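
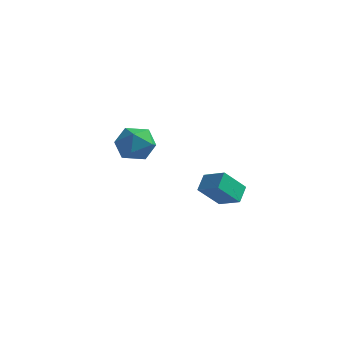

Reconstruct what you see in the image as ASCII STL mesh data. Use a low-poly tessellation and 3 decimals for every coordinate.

solid 
facet normal -0.941 0.069 -0.332
outer loop
vertex 2.939 2.12 -2.003
vertex 3.442 3.255 -3.193
vertex 3.127 1.297 -2.708
endloop
endfacet
facet normal -0.293 -0.660 0.692
outer loop
vertex 4.378 1.205 -2.267
vertex 2.939 2.12 -2.003
vertex 3.127 1.297 -2.708
endloop
endfacet
facet normal -0.941 0.069 -0.332
outer loop
vertex 3.127 1.297 -2.708
vertex 3.442 3.255 -3.193
vertex 3.63 2.432 -3.898
endloop
endfacet
facet normal 0.171 -0.748 -0.641
outer loop
vertex 3.63 2.432 -3.898
vertex 4.378 1.205 -2.267
vertex 3.127 1.297 -2.708
endloop
endfacet
facet normal -0.171 0.748 0.641
outer loop
vertex 2.939 2.12 -2.003
vertex 4.693 3.163 -2.752
vertex 3.442 3.255 -3.193
endloop
endfacet
facet normal -0.293 -0.660 0.692
outer loop
vertex 4.19 2.028 -1.562
vertex 2.939 2.12 -2.003
vertex 4.378 1.205 -2.267
endloop
endfacet
facet normal -0.171 0.748 0.641
outer loop
vertex 4.19 2.028 -1.562
vertex 4.693 3.163 -2.752
vertex 2.939 2.12 -2.003
endloop
endfacet
facet normal 0.293 0.660 -0.692
outer loop
vertex 3.442 3.255 -3.193
vertex 4.693 3.163 -2.752
vertex 3.63 2.432 -3.898
endloop
endfacet
facet normal 0.171 -0.748 -0.641
outer loop
vertex 4.881 2.34 -3.457
vertex 4.378 1.205 -2.267
vertex 3.63 2.432 -3.898
endloop
endfacet
facet normal 0.293 0.660 -0.692
outer loop
vertex 3.63 2.432 -3.898
vertex 4.693 3.163 -2.752
vertex 4.881 2.34 -3.457
endloop
endfacet
facet normal 0.941 -0.069 0.332
outer loop
vertex 4.881 2.34 -3.457
vertex 4.19 2.028 -1.562
vertex 4.378 1.205 -2.267
endloop
endfacet
facet normal 0.941 -0.069 0.332
outer loop
vertex 4.693 3.163 -2.752
vertex 4.19 2.028 -1.562
vertex 4.881 2.34 -3.457
endloop
endfacet
facet normal -0.834 0.413 0.365
outer loop
vertex -3.404 3.705 -1.523
vertex -2.932 3.674 -0.41
vertex -2.76 4.643 -1.113
endloop
endfacet
facet normal -0.718 0.626 -0.305
outer loop
vertex -3.404 3.705 -1.523
vertex -2.76 4.643 -1.113
vertex -2.612 4.259 -2.25
endloop
endfacet
facet normal -0.693 0.047 -0.719
outer loop
vertex -3.404 3.705 -1.523
vertex -2.612 4.259 -2.25
vertex -2.693 3.053 -2.25
endloop
endfacet
facet normal -0.794 -0.526 -0.305
outer loop
vertex -3.404 3.705 -1.523
vertex -2.693 3.053 -2.25
vertex -2.89 2.691 -1.113
endloop
endfacet
facet normal -0.881 -0.299 0.365
outer loop
vertex -3.404 3.705 -1.523
vertex -2.89 2.691 -1.113
vertex -2.932 3.674 -0.41
endloop
endfacet
facet normal -0.077 0.941 -0.328
outer loop
vertex -2.612 4.259 -2.25
vertex -2.76 4.643 -1.113
vertex -1.65 4.569 -1.587
endloop
endfacet
facet normal -0.265 0.597 0.757
outer loop
vertex -2.76 4.643 -1.113
vertex -2.932 3.674 -0.41
vertex -1.847 4.207 -0.45
endloop
endfacet
facet normal -0.343 -0.556 0.757
outer loop
vertex -2.932 3.674 -0.41
vertex -2.89 2.691 -1.113
vertex -1.928 3.001 -0.45
endloop
endfacet
facet normal -0.202 -0.923 -0.329
outer loop
vertex -2.89 2.691 -1.113
vertex -2.693 3.053 -2.25
vertex -1.78 2.617 -1.587
endloop
endfacet
facet normal -0.038 0.003 -0.999
outer loop
vertex -2.693 3.053 -2.25
vertex -2.612 4.259 -2.25
vertex -1.608 3.586 -2.29
endloop
endfacet
facet normal 0.794 0.526 0.305
outer loop
vertex -1.136 3.555 -1.177
vertex -1.65 4.569 -1.587
vertex -1.847 4.207 -0.45
endloop
endfacet
facet normal 0.693 -0.047 0.719
outer loop
vertex -1.136 3.555 -1.177
vertex -1.847 4.207 -0.45
vertex -1.928 3.001 -0.45
endloop
endfacet
facet normal 0.718 -0.626 0.305
outer loop
vertex -1.136 3.555 -1.177
vertex -1.928 3.001 -0.45
vertex -1.78 2.617 -1.587
endloop
endfacet
facet normal 0.834 -0.413 -0.365
outer loop
vertex -1.136 3.555 -1.177
vertex -1.78 2.617 -1.587
vertex -1.608 3.586 -2.29
endloop
endfacet
facet normal 0.881 0.299 -0.365
outer loop
vertex -1.136 3.555 -1.177
vertex -1.608 3.586 -2.29
vertex -1.65 4.569 -1.587
endloop
endfacet
facet normal 0.202 0.923 0.329
outer loop
vertex -1.847 4.207 -0.45
vertex -1.65 4.569 -1.587
vertex -2.76 4.643 -1.113
endloop
endfacet
facet normal 0.038 -0.003 0.999
outer loop
vertex -1.928 3.001 -0.45
vertex -1.847 4.207 -0.45
vertex -2.932 3.674 -0.41
endloop
endfacet
facet normal 0.077 -0.941 0.328
outer loop
vertex -1.78 2.617 -1.587
vertex -1.928 3.001 -0.45
vertex -2.89 2.691 -1.113
endloop
endfacet
facet normal 0.265 -0.597 -0.757
outer loop
vertex -1.608 3.586 -2.29
vertex -1.78 2.617 -1.587
vertex -2.693 3.053 -2.25
endloop
endfacet
facet normal 0.343 0.556 -0.757
outer loop
vertex -1.65 4.569 -1.587
vertex -1.608 3.586 -2.29
vertex -2.612 4.259 -2.25
endloop
endfacet

endsolid


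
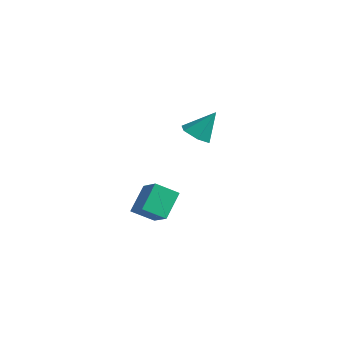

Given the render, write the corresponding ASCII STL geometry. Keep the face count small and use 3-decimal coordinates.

solid 
facet normal -0.443 -0.730 0.520
outer loop
vertex 2.74 -2.72 -2.54
vertex 1.495 -2.442 -3.209
vertex 3.141 -3.821 -3.744
endloop
endfacet
facet normal 0.864 -0.193 0.464
outer loop
vertex 3.725 -2.858 -4.431
vertex 2.74 -2.72 -2.54
vertex 3.141 -3.821 -3.744
endloop
endfacet
facet normal -0.442 -0.730 0.521
outer loop
vertex 3.141 -3.821 -3.744
vertex 1.495 -2.442 -3.209
vertex 1.896 -3.544 -4.412
endloop
endfacet
facet normal 0.238 -0.656 -0.716
outer loop
vertex 1.896 -3.544 -4.412
vertex 3.725 -2.858 -4.431
vertex 3.141 -3.821 -3.744
endloop
endfacet
facet normal -0.239 0.656 0.716
outer loop
vertex 2.74 -2.72 -2.54
vertex 2.079 -1.479 -3.896
vertex 1.495 -2.442 -3.209
endloop
endfacet
facet normal 0.865 -0.192 0.464
outer loop
vertex 3.324 -1.756 -3.228
vertex 2.74 -2.72 -2.54
vertex 3.725 -2.858 -4.431
endloop
endfacet
facet normal -0.238 0.656 0.716
outer loop
vertex 3.324 -1.756 -3.228
vertex 2.079 -1.479 -3.896
vertex 2.74 -2.72 -2.54
endloop
endfacet
facet normal -0.864 0.193 -0.465
outer loop
vertex 1.495 -2.442 -3.209
vertex 2.079 -1.479 -3.896
vertex 1.896 -3.544 -4.412
endloop
endfacet
facet normal 0.239 -0.656 -0.716
outer loop
vertex 2.48 -2.58 -5.1
vertex 3.725 -2.858 -4.431
vertex 1.896 -3.544 -4.412
endloop
endfacet
facet normal -0.865 0.193 -0.464
outer loop
vertex 1.896 -3.544 -4.412
vertex 2.079 -1.479 -3.896
vertex 2.48 -2.58 -5.1
endloop
endfacet
facet normal 0.443 0.730 -0.521
outer loop
vertex 2.48 -2.58 -5.1
vertex 3.324 -1.756 -3.228
vertex 3.725 -2.858 -4.431
endloop
endfacet
facet normal 0.442 0.730 -0.521
outer loop
vertex 2.079 -1.479 -3.896
vertex 3.324 -1.756 -3.228
vertex 2.48 -2.58 -5.1
endloop
endfacet
facet normal -0.288 -0.498 -0.818
outer loop
vertex -0.956 2.886 -2.299
vertex -1.721 3.379 -2.33
vertex -0.976 3.666 -2.767
endloop
endfacet
facet normal 0.993 0.079 0.090
outer loop
vertex -0.956 2.886 -2.299
vertex -0.976 3.666 -2.767
vertex -1.199 4.281 -0.85
endloop
endfacet
facet normal -0.288 -0.499 -0.818
outer loop
vertex -0.976 3.666 -2.767
vertex -1.721 3.379 -2.33
vertex -1.741 4.158 -2.798
endloop
endfacet
facet normal 0.536 0.820 -0.201
outer loop
vertex -0.976 3.666 -2.767
vertex -1.741 4.158 -2.798
vertex -1.199 4.281 -0.85
endloop
endfacet
facet normal -0.288 -0.499 -0.818
outer loop
vertex -1.741 4.158 -2.798
vertex -1.721 3.379 -2.33
vertex -2.485 3.871 -2.361
endloop
endfacet
facet normal -0.341 0.939 0.036
outer loop
vertex -1.741 4.158 -2.798
vertex -2.485 3.871 -2.361
vertex -1.199 4.281 -0.85
endloop
endfacet
facet normal -0.288 -0.499 -0.817
outer loop
vertex -2.485 3.871 -2.361
vertex -1.721 3.379 -2.33
vertex -2.465 3.091 -1.892
endloop
endfacet
facet normal -0.763 0.319 0.563
outer loop
vertex -2.485 3.871 -2.361
vertex -2.465 3.091 -1.892
vertex -1.199 4.281 -0.85
endloop
endfacet
facet normal -0.288 -0.499 -0.817
outer loop
vertex -2.465 3.091 -1.892
vertex -1.721 3.379 -2.33
vertex -1.7 2.599 -1.861
endloop
endfacet
facet normal -0.306 -0.422 0.853
outer loop
vertex -2.465 3.091 -1.892
vertex -1.7 2.599 -1.861
vertex -1.199 4.281 -0.85
endloop
endfacet
facet normal -0.289 -0.499 -0.817
outer loop
vertex -1.7 2.599 -1.861
vertex -1.721 3.379 -2.33
vertex -0.956 2.886 -2.299
endloop
endfacet
facet normal 0.572 -0.541 0.617
outer loop
vertex -1.7 2.599 -1.861
vertex -0.956 2.886 -2.299
vertex -1.199 4.281 -0.85
endloop
endfacet

endsolid


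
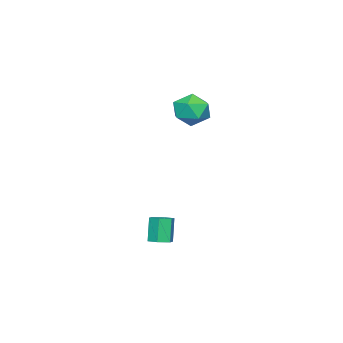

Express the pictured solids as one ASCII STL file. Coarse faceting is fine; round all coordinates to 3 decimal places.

solid 
facet normal 0.303 0.134 -0.944
outer loop
vertex 3.554 2.118 -4.109
vertex 3.054 1.945 -4.294
vertex 3.141 2.488 -4.189
endloop
endfacet
facet normal 0.604 0.739 0.299
outer loop
vertex 3.554 2.118 -4.109
vertex 3.141 2.488 -4.189
vertex 3.165 1.948 -2.901
endloop
endfacet
facet normal 0.604 0.739 0.299
outer loop
vertex 3.165 1.948 -2.901
vertex 3.141 2.488 -4.189
vertex 2.752 2.318 -2.982
endloop
endfacet
facet normal -0.304 -0.133 0.943
outer loop
vertex 3.165 1.948 -2.901
vertex 2.752 2.318 -2.982
vertex 2.666 1.775 -3.086
endloop
endfacet
facet normal 0.303 0.134 -0.943
outer loop
vertex 3.141 2.488 -4.189
vertex 3.054 1.945 -4.294
vertex 2.642 2.315 -4.374
endloop
endfacet
facet normal -0.336 0.942 0.024
outer loop
vertex 3.141 2.488 -4.189
vertex 2.642 2.315 -4.374
vertex 2.752 2.318 -2.982
endloop
endfacet
facet normal -0.336 0.942 0.024
outer loop
vertex 2.752 2.318 -2.982
vertex 2.642 2.315 -4.374
vertex 2.253 2.145 -3.167
endloop
endfacet
facet normal -0.304 -0.133 0.943
outer loop
vertex 2.752 2.318 -2.982
vertex 2.253 2.145 -3.167
vertex 2.666 1.775 -3.086
endloop
endfacet
facet normal 0.303 0.134 -0.943
outer loop
vertex 2.642 2.315 -4.374
vertex 3.054 1.945 -4.294
vertex 2.555 1.772 -4.479
endloop
endfacet
facet normal -0.940 0.204 -0.274
outer loop
vertex 2.642 2.315 -4.374
vertex 2.555 1.772 -4.479
vertex 2.253 2.145 -3.167
endloop
endfacet
facet normal -0.940 0.203 -0.274
outer loop
vertex 2.253 2.145 -3.167
vertex 2.555 1.772 -4.479
vertex 2.166 1.602 -3.271
endloop
endfacet
facet normal -0.303 -0.132 0.944
outer loop
vertex 2.253 2.145 -3.167
vertex 2.166 1.602 -3.271
vertex 2.666 1.775 -3.086
endloop
endfacet
facet normal 0.304 0.133 -0.943
outer loop
vertex 2.555 1.772 -4.479
vertex 3.054 1.945 -4.294
vertex 2.968 1.402 -4.398
endloop
endfacet
facet normal -0.604 -0.739 -0.298
outer loop
vertex 2.555 1.772 -4.479
vertex 2.968 1.402 -4.398
vertex 2.166 1.602 -3.271
endloop
endfacet
facet normal -0.604 -0.739 -0.299
outer loop
vertex 2.166 1.602 -3.271
vertex 2.968 1.402 -4.398
vertex 2.579 1.232 -3.191
endloop
endfacet
facet normal -0.303 -0.134 0.944
outer loop
vertex 2.166 1.602 -3.271
vertex 2.579 1.232 -3.191
vertex 2.666 1.775 -3.086
endloop
endfacet
facet normal 0.304 0.133 -0.943
outer loop
vertex 2.968 1.402 -4.398
vertex 3.054 1.945 -4.294
vertex 3.467 1.575 -4.213
endloop
endfacet
facet normal 0.336 -0.942 -0.024
outer loop
vertex 2.968 1.402 -4.398
vertex 3.467 1.575 -4.213
vertex 2.579 1.232 -3.191
endloop
endfacet
facet normal 0.336 -0.942 -0.024
outer loop
vertex 2.579 1.232 -3.191
vertex 3.467 1.575 -4.213
vertex 3.078 1.405 -3.006
endloop
endfacet
facet normal -0.303 -0.134 0.943
outer loop
vertex 2.579 1.232 -3.191
vertex 3.078 1.405 -3.006
vertex 2.666 1.775 -3.086
endloop
endfacet
facet normal 0.303 0.132 -0.944
outer loop
vertex 3.467 1.575 -4.213
vertex 3.054 1.945 -4.294
vertex 3.554 2.118 -4.109
endloop
endfacet
facet normal 0.940 -0.203 0.274
outer loop
vertex 3.467 1.575 -4.213
vertex 3.554 2.118 -4.109
vertex 3.078 1.405 -3.006
endloop
endfacet
facet normal 0.940 -0.204 0.274
outer loop
vertex 3.078 1.405 -3.006
vertex 3.554 2.118 -4.109
vertex 3.165 1.948 -2.901
endloop
endfacet
facet normal -0.303 -0.134 0.943
outer loop
vertex 3.078 1.405 -3.006
vertex 3.165 1.948 -2.901
vertex 2.666 1.775 -3.086
endloop
endfacet
facet normal -0.514 0.426 0.744
outer loop
vertex -1.488 1.553 2.348
vertex -2.261 0.992 2.136
vertex -1.591 0.68 2.777
endloop
endfacet
facet normal 0.184 0.416 0.891
outer loop
vertex -1.488 1.553 2.348
vertex -1.591 0.68 2.777
vertex -0.712 0.969 2.46
endloop
endfacet
facet normal 0.524 0.767 0.370
outer loop
vertex -1.488 1.553 2.348
vertex -0.712 0.969 2.46
vertex -0.838 1.459 1.623
endloop
endfacet
facet normal 0.035 0.995 -0.098
outer loop
vertex -1.488 1.553 2.348
vertex -0.838 1.459 1.623
vertex -1.795 1.473 1.423
endloop
endfacet
facet normal -0.606 0.784 0.133
outer loop
vertex -1.488 1.553 2.348
vertex -1.795 1.473 1.423
vertex -2.261 0.992 2.136
endloop
endfacet
facet normal 0.403 -0.264 0.876
outer loop
vertex -0.712 0.969 2.46
vertex -1.591 0.68 2.777
vertex -1.005 0.047 2.317
endloop
endfacet
facet normal -0.727 -0.247 0.640
outer loop
vertex -1.591 0.68 2.777
vertex -2.261 0.992 2.136
vertex -1.962 0.061 2.117
endloop
endfacet
facet normal -0.876 0.333 -0.348
outer loop
vertex -2.261 0.992 2.136
vertex -1.795 1.473 1.423
vertex -2.088 0.551 1.28
endloop
endfacet
facet normal 0.161 0.673 -0.722
outer loop
vertex -1.795 1.473 1.423
vertex -0.838 1.459 1.623
vertex -1.209 0.84 0.963
endloop
endfacet
facet normal 0.952 0.305 0.035
outer loop
vertex -0.838 1.459 1.623
vertex -0.712 0.969 2.46
vertex -0.539 0.528 1.604
endloop
endfacet
facet normal -0.035 -0.995 0.098
outer loop
vertex -1.312 -0.033 1.392
vertex -1.005 0.047 2.317
vertex -1.962 0.061 2.117
endloop
endfacet
facet normal -0.524 -0.767 -0.370
outer loop
vertex -1.312 -0.033 1.392
vertex -1.962 0.061 2.117
vertex -2.088 0.551 1.28
endloop
endfacet
facet normal -0.184 -0.416 -0.891
outer loop
vertex -1.312 -0.033 1.392
vertex -2.088 0.551 1.28
vertex -1.209 0.84 0.963
endloop
endfacet
facet normal 0.514 -0.426 -0.744
outer loop
vertex -1.312 -0.033 1.392
vertex -1.209 0.84 0.963
vertex -0.539 0.528 1.604
endloop
endfacet
facet normal 0.606 -0.784 -0.133
outer loop
vertex -1.312 -0.033 1.392
vertex -0.539 0.528 1.604
vertex -1.005 0.047 2.317
endloop
endfacet
facet normal -0.161 -0.673 0.722
outer loop
vertex -1.962 0.061 2.117
vertex -1.005 0.047 2.317
vertex -1.591 0.68 2.777
endloop
endfacet
facet normal -0.952 -0.305 -0.035
outer loop
vertex -2.088 0.551 1.28
vertex -1.962 0.061 2.117
vertex -2.261 0.992 2.136
endloop
endfacet
facet normal -0.403 0.264 -0.876
outer loop
vertex -1.209 0.84 0.963
vertex -2.088 0.551 1.28
vertex -1.795 1.473 1.423
endloop
endfacet
facet normal 0.727 0.247 -0.640
outer loop
vertex -0.539 0.528 1.604
vertex -1.209 0.84 0.963
vertex -0.838 1.459 1.623
endloop
endfacet
facet normal 0.876 -0.333 0.348
outer loop
vertex -1.005 0.047 2.317
vertex -0.539 0.528 1.604
vertex -0.712 0.969 2.46
endloop
endfacet

endsolid


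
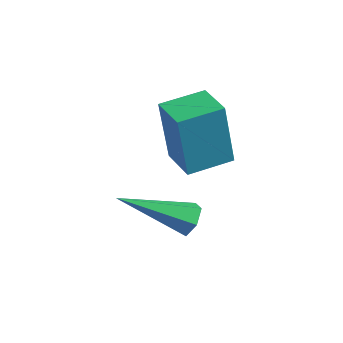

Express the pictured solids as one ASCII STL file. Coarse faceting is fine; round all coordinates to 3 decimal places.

solid 
facet normal -0.990 0.055 0.127
outer loop
vertex 1.35 -1.478 -0.532
vertex 1.454 -0.186 -0.279
vertex 1.107 -1.051 -2.615
endloop
endfacet
facet normal -0.079 -0.978 -0.191
outer loop
vertex 2.246 -1.114 -2.761
vertex 1.35 -1.478 -0.532
vertex 1.107 -1.051 -2.615
endloop
endfacet
facet normal -0.990 0.055 0.127
outer loop
vertex 1.107 -1.051 -2.615
vertex 1.454 -0.186 -0.279
vertex 1.211 0.24 -2.362
endloop
endfacet
facet normal -0.114 0.200 -0.973
outer loop
vertex 1.211 0.24 -2.362
vertex 2.246 -1.114 -2.761
vertex 1.107 -1.051 -2.615
endloop
endfacet
facet normal 0.114 -0.200 0.973
outer loop
vertex 1.35 -1.478 -0.532
vertex 2.593 -0.249 -0.425
vertex 1.454 -0.186 -0.279
endloop
endfacet
facet normal -0.078 -0.978 -0.191
outer loop
vertex 2.489 -1.54 -0.678
vertex 1.35 -1.478 -0.532
vertex 2.246 -1.114 -2.761
endloop
endfacet
facet normal 0.114 -0.200 0.973
outer loop
vertex 2.489 -1.54 -0.678
vertex 2.593 -0.249 -0.425
vertex 1.35 -1.478 -0.532
endloop
endfacet
facet normal 0.079 0.978 0.191
outer loop
vertex 1.454 -0.186 -0.279
vertex 2.593 -0.249 -0.425
vertex 1.211 0.24 -2.362
endloop
endfacet
facet normal -0.114 0.200 -0.973
outer loop
vertex 2.35 0.178 -2.508
vertex 2.246 -1.114 -2.761
vertex 1.211 0.24 -2.362
endloop
endfacet
facet normal 0.078 0.978 0.191
outer loop
vertex 1.211 0.24 -2.362
vertex 2.593 -0.249 -0.425
vertex 2.35 0.178 -2.508
endloop
endfacet
facet normal 0.990 -0.055 -0.127
outer loop
vertex 2.35 0.178 -2.508
vertex 2.489 -1.54 -0.678
vertex 2.246 -1.114 -2.761
endloop
endfacet
facet normal 0.990 -0.055 -0.127
outer loop
vertex 2.593 -0.249 -0.425
vertex 2.489 -1.54 -0.678
vertex 2.35 0.178 -2.508
endloop
endfacet
facet normal 0.285 0.846 -0.450
outer loop
vertex 3.17 -1.655 -4.385
vertex 2.871 -1.358 -4.016
vertex 3.406 -1.481 -3.908
endloop
endfacet
facet normal 0.775 -0.612 -0.160
outer loop
vertex 3.17 -1.655 -4.385
vertex 3.406 -1.481 -3.908
vertex 2.269 -3.142 -3.064
endloop
endfacet
facet normal 0.286 0.845 -0.452
outer loop
vertex 3.406 -1.481 -3.908
vertex 2.871 -1.358 -4.016
vertex 3.107 -1.183 -3.54
endloop
endfacet
facet normal 0.712 -0.137 0.689
outer loop
vertex 3.406 -1.481 -3.908
vertex 3.107 -1.183 -3.54
vertex 2.269 -3.142 -3.064
endloop
endfacet
facet normal 0.286 0.845 -0.452
outer loop
vertex 3.107 -1.183 -3.54
vertex 2.871 -1.358 -4.016
vertex 2.572 -1.06 -3.648
endloop
endfacet
facet normal -0.126 0.285 0.950
outer loop
vertex 3.107 -1.183 -3.54
vertex 2.572 -1.06 -3.648
vertex 2.269 -3.142 -3.064
endloop
endfacet
facet normal 0.285 0.845 -0.453
outer loop
vertex 2.572 -1.06 -3.648
vertex 2.871 -1.358 -4.016
vertex 2.335 -1.235 -4.124
endloop
endfacet
facet normal -0.902 0.233 0.363
outer loop
vertex 2.572 -1.06 -3.648
vertex 2.335 -1.235 -4.124
vertex 2.269 -3.142 -3.064
endloop
endfacet
facet normal 0.285 0.845 -0.452
outer loop
vertex 2.335 -1.235 -4.124
vertex 2.871 -1.358 -4.016
vertex 2.634 -1.533 -4.493
endloop
endfacet
facet normal -0.840 -0.241 -0.486
outer loop
vertex 2.335 -1.235 -4.124
vertex 2.634 -1.533 -4.493
vertex 2.269 -3.142 -3.064
endloop
endfacet
facet normal 0.284 0.846 -0.451
outer loop
vertex 2.634 -1.533 -4.493
vertex 2.871 -1.358 -4.016
vertex 3.17 -1.655 -4.385
endloop
endfacet
facet normal -0.000 -0.664 -0.748
outer loop
vertex 2.634 -1.533 -4.493
vertex 3.17 -1.655 -4.385
vertex 2.269 -3.142 -3.064
endloop
endfacet

endsolid


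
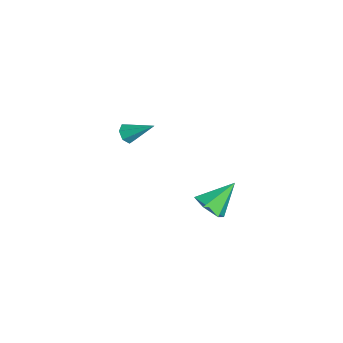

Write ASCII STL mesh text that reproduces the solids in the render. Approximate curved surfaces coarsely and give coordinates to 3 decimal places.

solid 
facet normal -0.375 -0.721 -0.583
outer loop
vertex -2.784 -3.843 -1.017
vertex -3.29 -3.905 -0.615
vertex -3.23 -3.517 -1.133
endloop
endfacet
facet normal 0.575 0.581 -0.576
outer loop
vertex -2.784 -3.843 -1.017
vertex -3.23 -3.517 -1.133
vertex -2.59 -2.555 0.475
endloop
endfacet
facet normal -0.374 -0.721 -0.583
outer loop
vertex -3.23 -3.517 -1.133
vertex -3.29 -3.905 -0.615
vertex -3.721 -3.484 -0.859
endloop
endfacet
facet normal -0.191 0.874 -0.447
outer loop
vertex -3.23 -3.517 -1.133
vertex -3.721 -3.484 -0.859
vertex -2.59 -2.555 0.475
endloop
endfacet
facet normal -0.376 -0.722 -0.582
outer loop
vertex -3.721 -3.484 -0.859
vertex -3.29 -3.905 -0.615
vertex -3.888 -3.767 -0.4
endloop
endfacet
facet normal -0.727 0.671 0.149
outer loop
vertex -3.721 -3.484 -0.859
vertex -3.888 -3.767 -0.4
vertex -2.59 -2.555 0.475
endloop
endfacet
facet normal -0.376 -0.721 -0.582
outer loop
vertex -3.888 -3.767 -0.4
vertex -3.29 -3.905 -0.615
vertex -3.605 -4.154 -0.103
endloop
endfacet
facet normal -0.632 0.125 0.765
outer loop
vertex -3.888 -3.767 -0.4
vertex -3.605 -4.154 -0.103
vertex -2.59 -2.555 0.475
endloop
endfacet
facet normal -0.374 -0.722 -0.582
outer loop
vertex -3.605 -4.154 -0.103
vertex -3.29 -3.905 -0.615
vertex -3.084 -4.353 -0.191
endloop
endfacet
facet normal 0.023 -0.353 0.935
outer loop
vertex -3.605 -4.154 -0.103
vertex -3.084 -4.353 -0.191
vertex -2.59 -2.555 0.475
endloop
endfacet
facet normal -0.374 -0.722 -0.582
outer loop
vertex -3.084 -4.353 -0.191
vertex -3.29 -3.905 -0.615
vertex -2.719 -4.214 -0.598
endloop
endfacet
facet normal 0.746 -0.402 0.532
outer loop
vertex -3.084 -4.353 -0.191
vertex -2.719 -4.214 -0.598
vertex -2.59 -2.555 0.475
endloop
endfacet
facet normal -0.374 -0.722 -0.582
outer loop
vertex -2.719 -4.214 -0.598
vertex -3.29 -3.905 -0.615
vertex -2.784 -3.843 -1.017
endloop
endfacet
facet normal 0.990 0.014 -0.141
outer loop
vertex -2.719 -4.214 -0.598
vertex -2.784 -3.843 -1.017
vertex -2.59 -2.555 0.475
endloop
endfacet
facet normal 0.262 -0.689 -0.676
outer loop
vertex 4.602 -0.243 -0.708
vertex 3.686 -0.561 -0.739
vertex 3.976 0.141 -1.342
endloop
endfacet
facet normal 0.555 0.831 -0.045
outer loop
vertex 4.602 -0.243 -0.708
vertex 3.976 0.141 -1.342
vertex 3.174 0.781 0.579
endloop
endfacet
facet normal 0.263 -0.689 -0.676
outer loop
vertex 3.976 0.141 -1.342
vertex 3.686 -0.561 -0.739
vertex 3.06 -0.178 -1.373
endloop
endfacet
facet normal -0.288 0.866 -0.409
outer loop
vertex 3.976 0.141 -1.342
vertex 3.06 -0.178 -1.373
vertex 3.174 0.781 0.579
endloop
endfacet
facet normal 0.263 -0.689 -0.676
outer loop
vertex 3.06 -0.178 -1.373
vertex 3.686 -0.561 -0.739
vertex 2.77 -0.88 -0.77
endloop
endfacet
facet normal -0.946 0.308 -0.096
outer loop
vertex 3.06 -0.178 -1.373
vertex 2.77 -0.88 -0.77
vertex 3.174 0.781 0.579
endloop
endfacet
facet normal 0.263 -0.688 -0.676
outer loop
vertex 2.77 -0.88 -0.77
vertex 3.686 -0.561 -0.739
vertex 3.396 -1.264 -0.136
endloop
endfacet
facet normal -0.763 -0.286 0.580
outer loop
vertex 2.77 -0.88 -0.77
vertex 3.396 -1.264 -0.136
vertex 3.174 0.781 0.579
endloop
endfacet
facet normal 0.263 -0.688 -0.676
outer loop
vertex 3.396 -1.264 -0.136
vertex 3.686 -0.561 -0.739
vertex 4.312 -0.945 -0.105
endloop
endfacet
facet normal 0.080 -0.321 0.944
outer loop
vertex 3.396 -1.264 -0.136
vertex 4.312 -0.945 -0.105
vertex 3.174 0.781 0.579
endloop
endfacet
facet normal 0.262 -0.689 -0.676
outer loop
vertex 4.312 -0.945 -0.105
vertex 3.686 -0.561 -0.739
vertex 4.602 -0.243 -0.708
endloop
endfacet
facet normal 0.739 0.237 0.631
outer loop
vertex 4.312 -0.945 -0.105
vertex 4.602 -0.243 -0.708
vertex 3.174 0.781 0.579
endloop
endfacet

endsolid


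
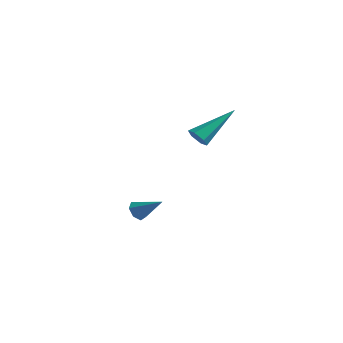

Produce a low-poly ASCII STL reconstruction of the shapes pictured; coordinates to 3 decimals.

solid 
facet normal -0.820 -0.157 -0.550
outer loop
vertex -2.685 -1.514 -3.412
vertex -2.998 -1.331 -2.998
vertex -2.775 -1.045 -3.412
endloop
endfacet
facet normal 0.782 0.150 -0.605
outer loop
vertex -2.685 -1.514 -3.412
vertex -2.775 -1.045 -3.412
vertex -1.842 -1.109 -2.222
endloop
endfacet
facet normal -0.819 -0.158 -0.551
outer loop
vertex -2.775 -1.045 -3.412
vertex -2.998 -1.331 -2.998
vertex -3.033 -0.792 -3.101
endloop
endfacet
facet normal 0.450 0.838 -0.308
outer loop
vertex -2.775 -1.045 -3.412
vertex -3.033 -0.792 -3.101
vertex -1.842 -1.109 -2.222
endloop
endfacet
facet normal -0.821 -0.158 -0.549
outer loop
vertex -3.033 -0.792 -3.101
vertex -2.998 -1.331 -2.998
vertex -3.264 -0.944 -2.712
endloop
endfacet
facet normal -0.014 0.934 0.356
outer loop
vertex -3.033 -0.792 -3.101
vertex -3.264 -0.944 -2.712
vertex -1.842 -1.109 -2.222
endloop
endfacet
facet normal -0.820 -0.157 -0.550
outer loop
vertex -3.264 -0.944 -2.712
vertex -2.998 -1.331 -2.998
vertex -3.295 -1.388 -2.539
endloop
endfacet
facet normal -0.265 0.366 0.892
outer loop
vertex -3.264 -0.944 -2.712
vertex -3.295 -1.388 -2.539
vertex -1.842 -1.109 -2.222
endloop
endfacet
facet normal -0.820 -0.157 -0.550
outer loop
vertex -3.295 -1.388 -2.539
vertex -2.998 -1.331 -2.998
vertex -3.102 -1.789 -2.712
endloop
endfacet
facet normal -0.111 -0.438 0.892
outer loop
vertex -3.295 -1.388 -2.539
vertex -3.102 -1.789 -2.712
vertex -1.842 -1.109 -2.222
endloop
endfacet
facet normal -0.820 -0.157 -0.550
outer loop
vertex -3.102 -1.789 -2.712
vertex -2.998 -1.331 -2.998
vertex -2.831 -1.845 -3.1
endloop
endfacet
facet normal 0.332 -0.873 0.358
outer loop
vertex -3.102 -1.789 -2.712
vertex -2.831 -1.845 -3.1
vertex -1.842 -1.109 -2.222
endloop
endfacet
facet normal -0.820 -0.157 -0.550
outer loop
vertex -2.831 -1.845 -3.1
vertex -2.998 -1.331 -2.998
vertex -2.685 -1.514 -3.412
endloop
endfacet
facet normal 0.729 -0.612 -0.308
outer loop
vertex -2.831 -1.845 -3.1
vertex -2.685 -1.514 -3.412
vertex -1.842 -1.109 -2.222
endloop
endfacet
facet normal -0.300 -0.777 -0.554
outer loop
vertex 0.949 -1.782 2.023
vertex 0.545 -1.873 2.369
vertex 0.471 -1.544 1.948
endloop
endfacet
facet normal 0.408 0.603 -0.686
outer loop
vertex 0.949 -1.782 2.023
vertex 0.471 -1.544 1.948
vertex 1.195 -0.187 3.571
endloop
endfacet
facet normal -0.299 -0.777 -0.554
outer loop
vertex 0.471 -1.544 1.948
vertex 0.545 -1.873 2.369
vertex 0.066 -1.635 2.294
endloop
endfacet
facet normal -0.515 0.757 -0.403
outer loop
vertex 0.471 -1.544 1.948
vertex 0.066 -1.635 2.294
vertex 1.195 -0.187 3.571
endloop
endfacet
facet normal -0.300 -0.777 -0.553
outer loop
vertex 0.066 -1.635 2.294
vertex 0.545 -1.873 2.369
vertex 0.141 -1.964 2.716
endloop
endfacet
facet normal -0.860 0.317 0.400
outer loop
vertex 0.066 -1.635 2.294
vertex 0.141 -1.964 2.716
vertex 1.195 -0.187 3.571
endloop
endfacet
facet normal -0.300 -0.777 -0.553
outer loop
vertex 0.141 -1.964 2.716
vertex 0.545 -1.873 2.369
vertex 0.619 -2.202 2.791
endloop
endfacet
facet normal -0.281 -0.275 0.919
outer loop
vertex 0.141 -1.964 2.716
vertex 0.619 -2.202 2.791
vertex 1.195 -0.187 3.571
endloop
endfacet
facet normal -0.298 -0.777 -0.554
outer loop
vertex 0.619 -2.202 2.791
vertex 0.545 -1.873 2.369
vertex 1.024 -2.111 2.445
endloop
endfacet
facet normal 0.640 -0.430 0.637
outer loop
vertex 0.619 -2.202 2.791
vertex 1.024 -2.111 2.445
vertex 1.195 -0.187 3.571
endloop
endfacet
facet normal -0.299 -0.778 -0.553
outer loop
vertex 1.024 -2.111 2.445
vertex 0.545 -1.873 2.369
vertex 0.949 -1.782 2.023
endloop
endfacet
facet normal 0.986 0.010 -0.167
outer loop
vertex 1.024 -2.111 2.445
vertex 0.949 -1.782 2.023
vertex 1.195 -0.187 3.571
endloop
endfacet

endsolid


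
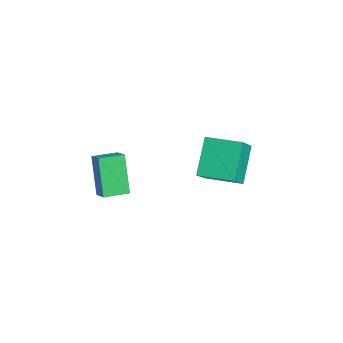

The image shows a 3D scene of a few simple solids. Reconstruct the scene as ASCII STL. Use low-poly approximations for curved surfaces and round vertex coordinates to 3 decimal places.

solid 
facet normal -0.861 -0.156 -0.484
outer loop
vertex -3.179 -4.449 -2.623
vertex -3.316 -3.382 -2.723
vertex -2.273 -4.483 -4.224
endloop
endfacet
facet normal 0.127 -0.988 0.093
outer loop
vertex -1.584 -4.358 -3.837
vertex -3.179 -4.449 -2.623
vertex -2.273 -4.483 -4.224
endloop
endfacet
facet normal -0.861 -0.156 -0.484
outer loop
vertex -2.273 -4.483 -4.224
vertex -3.316 -3.382 -2.723
vertex -2.41 -3.416 -4.324
endloop
endfacet
facet normal 0.492 -0.018 -0.870
outer loop
vertex -2.41 -3.416 -4.324
vertex -1.584 -4.358 -3.837
vertex -2.273 -4.483 -4.224
endloop
endfacet
facet normal -0.492 0.018 0.870
outer loop
vertex -3.179 -4.449 -2.623
vertex -2.627 -3.257 -2.336
vertex -3.316 -3.382 -2.723
endloop
endfacet
facet normal 0.127 -0.988 0.093
outer loop
vertex -2.49 -4.324 -2.236
vertex -3.179 -4.449 -2.623
vertex -1.584 -4.358 -3.837
endloop
endfacet
facet normal -0.492 0.018 0.870
outer loop
vertex -2.49 -4.324 -2.236
vertex -2.627 -3.257 -2.336
vertex -3.179 -4.449 -2.623
endloop
endfacet
facet normal -0.127 0.988 -0.093
outer loop
vertex -3.316 -3.382 -2.723
vertex -2.627 -3.257 -2.336
vertex -2.41 -3.416 -4.324
endloop
endfacet
facet normal 0.492 -0.018 -0.870
outer loop
vertex -1.721 -3.291 -3.937
vertex -1.584 -4.358 -3.837
vertex -2.41 -3.416 -4.324
endloop
endfacet
facet normal -0.127 0.988 -0.093
outer loop
vertex -2.41 -3.416 -4.324
vertex -2.627 -3.257 -2.336
vertex -1.721 -3.291 -3.937
endloop
endfacet
facet normal 0.861 0.156 0.484
outer loop
vertex -1.721 -3.291 -3.937
vertex -2.49 -4.324 -2.236
vertex -1.584 -4.358 -3.837
endloop
endfacet
facet normal 0.861 0.156 0.484
outer loop
vertex -2.627 -3.257 -2.336
vertex -2.49 -4.324 -2.236
vertex -1.721 -3.291 -3.937
endloop
endfacet
facet normal -0.531 -0.847 -0.022
outer loop
vertex -3.079 0.088 -2.318
vertex -4.117 0.769 -3.493
vertex -1.985 -0.562 -3.661
endloop
endfacet
facet normal 0.607 -0.398 0.687
outer loop
vertex -1.163 0.751 -3.627
vertex -3.079 0.088 -2.318
vertex -1.985 -0.562 -3.661
endloop
endfacet
facet normal -0.531 -0.847 -0.022
outer loop
vertex -1.985 -0.562 -3.661
vertex -4.117 0.769 -3.493
vertex -3.024 0.119 -4.836
endloop
endfacet
facet normal 0.591 -0.351 -0.726
outer loop
vertex -3.024 0.119 -4.836
vertex -1.163 0.751 -3.627
vertex -1.985 -0.562 -3.661
endloop
endfacet
facet normal -0.591 0.351 0.726
outer loop
vertex -3.079 0.088 -2.318
vertex -3.295 2.082 -3.459
vertex -4.117 0.769 -3.493
endloop
endfacet
facet normal 0.607 -0.399 0.687
outer loop
vertex -2.256 1.401 -2.284
vertex -3.079 0.088 -2.318
vertex -1.163 0.751 -3.627
endloop
endfacet
facet normal -0.591 0.352 0.726
outer loop
vertex -2.256 1.401 -2.284
vertex -3.295 2.082 -3.459
vertex -3.079 0.088 -2.318
endloop
endfacet
facet normal -0.608 0.398 -0.687
outer loop
vertex -4.117 0.769 -3.493
vertex -3.295 2.082 -3.459
vertex -3.024 0.119 -4.836
endloop
endfacet
facet normal 0.591 -0.352 -0.726
outer loop
vertex -2.201 1.432 -4.802
vertex -1.163 0.751 -3.627
vertex -3.024 0.119 -4.836
endloop
endfacet
facet normal -0.607 0.398 -0.687
outer loop
vertex -3.024 0.119 -4.836
vertex -3.295 2.082 -3.459
vertex -2.201 1.432 -4.802
endloop
endfacet
facet normal 0.531 0.847 0.022
outer loop
vertex -2.201 1.432 -4.802
vertex -2.256 1.401 -2.284
vertex -1.163 0.751 -3.627
endloop
endfacet
facet normal 0.531 0.847 0.022
outer loop
vertex -3.295 2.082 -3.459
vertex -2.256 1.401 -2.284
vertex -2.201 1.432 -4.802
endloop
endfacet

endsolid


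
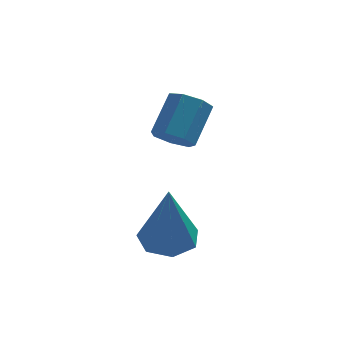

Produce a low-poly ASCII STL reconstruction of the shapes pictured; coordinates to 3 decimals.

solid 
facet normal -0.433 -0.621 -0.653
outer loop
vertex 1.597 1.236 0.976
vertex 1.124 1.484 1.054
vertex 1.508 1.597 0.692
endloop
endfacet
facet normal 0.881 -0.139 -0.453
outer loop
vertex 1.597 1.236 0.976
vertex 1.508 1.597 0.692
vertex 2.109 1.967 1.748
endloop
endfacet
facet normal 0.881 -0.139 -0.453
outer loop
vertex 2.109 1.967 1.748
vertex 1.508 1.597 0.692
vertex 2.02 2.329 1.464
endloop
endfacet
facet normal 0.434 0.620 0.654
outer loop
vertex 2.109 1.967 1.748
vertex 2.02 2.329 1.464
vertex 1.636 2.216 1.826
endloop
endfacet
facet normal -0.435 -0.619 -0.654
outer loop
vertex 1.508 1.597 0.692
vertex 1.124 1.484 1.054
vertex 1.13 1.874 0.681
endloop
endfacet
facet normal 0.401 0.517 -0.756
outer loop
vertex 1.508 1.597 0.692
vertex 1.13 1.874 0.681
vertex 2.02 2.329 1.464
endloop
endfacet
facet normal 0.402 0.516 -0.757
outer loop
vertex 2.02 2.329 1.464
vertex 1.13 1.874 0.681
vertex 1.642 2.606 1.452
endloop
endfacet
facet normal 0.434 0.620 0.654
outer loop
vertex 2.02 2.329 1.464
vertex 1.642 2.606 1.452
vertex 1.636 2.216 1.826
endloop
endfacet
facet normal -0.434 -0.619 -0.654
outer loop
vertex 1.13 1.874 0.681
vertex 1.124 1.484 1.054
vertex 0.747 1.857 0.951
endloop
endfacet
facet normal -0.381 0.784 -0.491
outer loop
vertex 1.13 1.874 0.681
vertex 0.747 1.857 0.951
vertex 1.642 2.606 1.452
endloop
endfacet
facet normal -0.381 0.784 -0.491
outer loop
vertex 1.642 2.606 1.452
vertex 0.747 1.857 0.951
vertex 1.259 2.589 1.722
endloop
endfacet
facet normal 0.433 0.620 0.654
outer loop
vertex 1.642 2.606 1.452
vertex 1.259 2.589 1.722
vertex 1.636 2.216 1.826
endloop
endfacet
facet normal -0.434 -0.619 -0.654
outer loop
vertex 0.747 1.857 0.951
vertex 1.124 1.484 1.054
vertex 0.648 1.559 1.299
endloop
endfacet
facet normal -0.876 0.460 0.145
outer loop
vertex 0.747 1.857 0.951
vertex 0.648 1.559 1.299
vertex 1.259 2.589 1.722
endloop
endfacet
facet normal -0.876 0.460 0.145
outer loop
vertex 1.259 2.589 1.722
vertex 0.648 1.559 1.299
vertex 1.16 2.291 2.07
endloop
endfacet
facet normal 0.433 0.620 0.654
outer loop
vertex 1.259 2.589 1.722
vertex 1.16 2.291 2.07
vertex 1.636 2.216 1.826
endloop
endfacet
facet normal -0.434 -0.621 -0.653
outer loop
vertex 0.648 1.559 1.299
vertex 1.124 1.484 1.054
vertex 0.908 1.205 1.463
endloop
endfacet
facet normal -0.710 -0.211 0.672
outer loop
vertex 0.648 1.559 1.299
vertex 0.908 1.205 1.463
vertex 1.16 2.291 2.07
endloop
endfacet
facet normal -0.711 -0.210 0.671
outer loop
vertex 1.16 2.291 2.07
vertex 0.908 1.205 1.463
vertex 1.419 1.937 2.234
endloop
endfacet
facet normal 0.433 0.620 0.654
outer loop
vertex 1.16 2.291 2.07
vertex 1.419 1.937 2.234
vertex 1.636 2.216 1.826
endloop
endfacet
facet normal -0.435 -0.621 -0.653
outer loop
vertex 0.908 1.205 1.463
vertex 1.124 1.484 1.054
vertex 1.33 1.061 1.319
endloop
endfacet
facet normal -0.010 -0.722 0.692
outer loop
vertex 0.908 1.205 1.463
vertex 1.33 1.061 1.319
vertex 1.419 1.937 2.234
endloop
endfacet
facet normal -0.012 -0.722 0.692
outer loop
vertex 1.419 1.937 2.234
vertex 1.33 1.061 1.319
vertex 1.842 1.793 2.091
endloop
endfacet
facet normal 0.432 0.620 0.654
outer loop
vertex 1.419 1.937 2.234
vertex 1.842 1.793 2.091
vertex 1.636 2.216 1.826
endloop
endfacet
facet normal -0.433 -0.620 -0.654
outer loop
vertex 1.33 1.061 1.319
vertex 1.124 1.484 1.054
vertex 1.597 1.236 0.976
endloop
endfacet
facet normal 0.698 -0.690 0.191
outer loop
vertex 1.33 1.061 1.319
vertex 1.597 1.236 0.976
vertex 1.842 1.793 2.091
endloop
endfacet
facet normal 0.697 -0.691 0.192
outer loop
vertex 1.842 1.793 2.091
vertex 1.597 1.236 0.976
vertex 2.109 1.967 1.748
endloop
endfacet
facet normal 0.434 0.621 0.653
outer loop
vertex 1.842 1.793 2.091
vertex 2.109 1.967 1.748
vertex 1.636 2.216 1.826
endloop
endfacet
facet normal 0.024 0.223 -0.975
outer loop
vertex 1.432 -0.266 -0.776
vertex 0.761 -0.416 -0.827
vertex 1.056 0.19 -0.681
endloop
endfacet
facet normal 0.728 0.504 0.465
outer loop
vertex 1.432 -0.266 -0.776
vertex 1.056 0.19 -0.681
vertex 0.719 -0.824 0.947
endloop
endfacet
facet normal 0.022 0.224 -0.974
outer loop
vertex 1.056 0.19 -0.681
vertex 0.761 -0.416 -0.827
vertex 0.457 0.189 -0.695
endloop
endfacet
facet normal -0.014 0.850 0.527
outer loop
vertex 1.056 0.19 -0.681
vertex 0.457 0.189 -0.695
vertex 0.719 -0.824 0.947
endloop
endfacet
facet normal 0.022 0.223 -0.974
outer loop
vertex 0.457 0.189 -0.695
vertex 0.761 -0.416 -0.827
vertex 0.087 -0.268 -0.808
endloop
endfacet
facet normal -0.751 0.502 0.429
outer loop
vertex 0.457 0.189 -0.695
vertex 0.087 -0.268 -0.808
vertex 0.719 -0.824 0.947
endloop
endfacet
facet normal 0.022 0.224 -0.974
outer loop
vertex 0.087 -0.268 -0.808
vertex 0.761 -0.416 -0.827
vertex 0.224 -0.837 -0.936
endloop
endfacet
facet normal -0.928 -0.279 0.246
outer loop
vertex 0.087 -0.268 -0.808
vertex 0.224 -0.837 -0.936
vertex 0.719 -0.824 0.947
endloop
endfacet
facet normal 0.023 0.223 -0.975
outer loop
vertex 0.224 -0.837 -0.936
vertex 0.761 -0.416 -0.827
vertex 0.766 -1.089 -0.981
endloop
endfacet
facet normal -0.411 -0.904 0.114
outer loop
vertex 0.224 -0.837 -0.936
vertex 0.766 -1.089 -0.981
vertex 0.719 -0.824 0.947
endloop
endfacet
facet normal 0.023 0.223 -0.975
outer loop
vertex 0.766 -1.089 -0.981
vertex 0.761 -0.416 -0.827
vertex 1.303 -0.835 -0.91
endloop
endfacet
facet normal 0.409 -0.903 0.134
outer loop
vertex 0.766 -1.089 -0.981
vertex 1.303 -0.835 -0.91
vertex 0.719 -0.824 0.947
endloop
endfacet
facet normal 0.024 0.224 -0.974
outer loop
vertex 1.303 -0.835 -0.91
vertex 0.761 -0.416 -0.827
vertex 1.432 -0.266 -0.776
endloop
endfacet
facet normal 0.916 -0.276 0.290
outer loop
vertex 1.303 -0.835 -0.91
vertex 1.432 -0.266 -0.776
vertex 0.719 -0.824 0.947
endloop
endfacet

endsolid


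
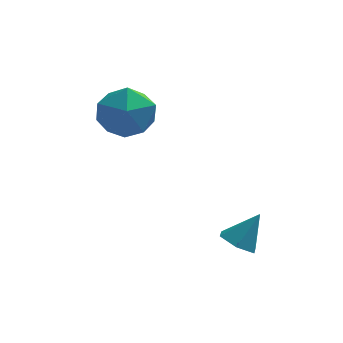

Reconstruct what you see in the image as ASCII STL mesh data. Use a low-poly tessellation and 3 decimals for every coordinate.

solid 
facet normal -0.553 0.237 0.799
outer loop
vertex -4.203 3.985 1.958
vertex -4.49 2.862 2.093
vertex -3.542 3.29 2.622
endloop
endfacet
facet normal -0.005 0.688 0.726
outer loop
vertex -4.203 3.985 1.958
vertex -3.542 3.29 2.622
vertex -3.04 4.056 1.899
endloop
endfacet
facet normal -0.057 0.995 0.083
outer loop
vertex -4.203 3.985 1.958
vertex -3.04 4.056 1.899
vertex -3.677 4.101 0.922
endloop
endfacet
facet normal -0.636 0.733 -0.241
outer loop
vertex -4.203 3.985 1.958
vertex -3.677 4.101 0.922
vertex -4.573 3.363 1.042
endloop
endfacet
facet normal -0.943 0.265 0.201
outer loop
vertex -4.203 3.985 1.958
vertex -4.573 3.363 1.042
vertex -4.49 2.862 2.093
endloop
endfacet
facet normal 0.597 0.308 0.741
outer loop
vertex -3.04 4.056 1.899
vertex -3.542 3.29 2.622
vertex -2.607 2.977 1.998
endloop
endfacet
facet normal -0.289 -0.423 0.859
outer loop
vertex -3.542 3.29 2.622
vertex -4.49 2.862 2.093
vertex -3.503 2.239 2.118
endloop
endfacet
facet normal -0.919 -0.379 -0.108
outer loop
vertex -4.49 2.862 2.093
vertex -4.573 3.363 1.042
vertex -4.14 2.284 1.141
endloop
endfacet
facet normal -0.423 0.379 -0.823
outer loop
vertex -4.573 3.363 1.042
vertex -3.677 4.101 0.922
vertex -3.638 3.05 0.418
endloop
endfacet
facet normal 0.515 0.804 -0.299
outer loop
vertex -3.677 4.101 0.922
vertex -3.04 4.056 1.899
vertex -2.69 3.478 0.947
endloop
endfacet
facet normal 0.636 -0.733 0.241
outer loop
vertex -2.977 2.355 1.082
vertex -2.607 2.977 1.998
vertex -3.503 2.239 2.118
endloop
endfacet
facet normal 0.057 -0.995 -0.083
outer loop
vertex -2.977 2.355 1.082
vertex -3.503 2.239 2.118
vertex -4.14 2.284 1.141
endloop
endfacet
facet normal 0.005 -0.688 -0.726
outer loop
vertex -2.977 2.355 1.082
vertex -4.14 2.284 1.141
vertex -3.638 3.05 0.418
endloop
endfacet
facet normal 0.553 -0.237 -0.799
outer loop
vertex -2.977 2.355 1.082
vertex -3.638 3.05 0.418
vertex -2.69 3.478 0.947
endloop
endfacet
facet normal 0.943 -0.265 -0.201
outer loop
vertex -2.977 2.355 1.082
vertex -2.69 3.478 0.947
vertex -2.607 2.977 1.998
endloop
endfacet
facet normal 0.423 -0.379 0.823
outer loop
vertex -3.503 2.239 2.118
vertex -2.607 2.977 1.998
vertex -3.542 3.29 2.622
endloop
endfacet
facet normal -0.515 -0.804 0.299
outer loop
vertex -4.14 2.284 1.141
vertex -3.503 2.239 2.118
vertex -4.49 2.862 2.093
endloop
endfacet
facet normal -0.597 -0.308 -0.741
outer loop
vertex -3.638 3.05 0.418
vertex -4.14 2.284 1.141
vertex -4.573 3.363 1.042
endloop
endfacet
facet normal 0.289 0.423 -0.859
outer loop
vertex -2.69 3.478 0.947
vertex -3.638 3.05 0.418
vertex -3.677 4.101 0.922
endloop
endfacet
facet normal 0.919 0.379 0.108
outer loop
vertex -2.607 2.977 1.998
vertex -2.69 3.478 0.947
vertex -3.04 4.056 1.899
endloop
endfacet
facet normal -0.509 -0.263 -0.820
outer loop
vertex 0.639 -0.316 -2.565
vertex 0.081 -0.515 -2.155
vertex 0.125 0.161 -2.399
endloop
endfacet
facet normal 0.652 0.747 -0.127
outer loop
vertex 0.639 -0.316 -2.565
vertex 0.125 0.161 -2.399
vertex 0.759 -0.165 -1.065
endloop
endfacet
facet normal -0.509 -0.263 -0.819
outer loop
vertex 0.125 0.161 -2.399
vertex 0.081 -0.515 -2.155
vertex -0.432 -0.038 -1.989
endloop
endfacet
facet normal -0.125 0.949 0.291
outer loop
vertex 0.125 0.161 -2.399
vertex -0.432 -0.038 -1.989
vertex 0.759 -0.165 -1.065
endloop
endfacet
facet normal -0.509 -0.263 -0.819
outer loop
vertex -0.432 -0.038 -1.989
vertex 0.081 -0.515 -2.155
vertex -0.476 -0.714 -1.745
endloop
endfacet
facet normal -0.561 0.313 0.766
outer loop
vertex -0.432 -0.038 -1.989
vertex -0.476 -0.714 -1.745
vertex 0.759 -0.165 -1.065
endloop
endfacet
facet normal -0.509 -0.263 -0.819
outer loop
vertex -0.476 -0.714 -1.745
vertex 0.081 -0.515 -2.155
vertex 0.037 -1.191 -1.911
endloop
endfacet
facet normal -0.220 -0.523 0.823
outer loop
vertex -0.476 -0.714 -1.745
vertex 0.037 -1.191 -1.911
vertex 0.759 -0.165 -1.065
endloop
endfacet
facet normal -0.509 -0.263 -0.819
outer loop
vertex 0.037 -1.191 -1.911
vertex 0.081 -0.515 -2.155
vertex 0.594 -0.992 -2.321
endloop
endfacet
facet normal 0.557 -0.725 0.404
outer loop
vertex 0.037 -1.191 -1.911
vertex 0.594 -0.992 -2.321
vertex 0.759 -0.165 -1.065
endloop
endfacet
facet normal -0.509 -0.262 -0.820
outer loop
vertex 0.594 -0.992 -2.321
vertex 0.081 -0.515 -2.155
vertex 0.639 -0.316 -2.565
endloop
endfacet
facet normal 0.993 -0.091 -0.070
outer loop
vertex 0.594 -0.992 -2.321
vertex 0.639 -0.316 -2.565
vertex 0.759 -0.165 -1.065
endloop
endfacet

endsolid


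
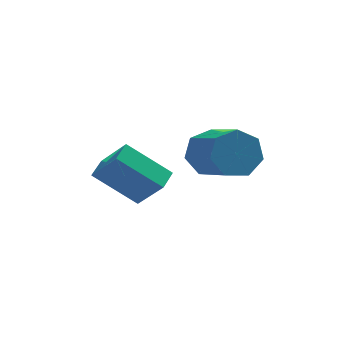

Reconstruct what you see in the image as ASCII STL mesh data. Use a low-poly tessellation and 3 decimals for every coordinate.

solid 
facet normal -0.761 0.200 0.618
outer loop
vertex -4.067 2.438 1.352
vertex -3.672 3.251 1.575
vertex -4.927 3.215 0.041
endloop
endfacet
facet normal -0.424 -0.873 -0.239
outer loop
vertex -3.308 2.789 -1.275
vertex -4.067 2.438 1.352
vertex -4.927 3.215 0.041
endloop
endfacet
facet normal -0.761 0.199 0.618
outer loop
vertex -4.927 3.215 0.041
vertex -3.672 3.251 1.575
vertex -4.533 4.027 0.264
endloop
endfacet
facet normal -0.492 0.444 -0.749
outer loop
vertex -4.533 4.027 0.264
vertex -3.308 2.789 -1.275
vertex -4.927 3.215 0.041
endloop
endfacet
facet normal 0.492 -0.444 0.749
outer loop
vertex -4.067 2.438 1.352
vertex -2.053 2.825 0.259
vertex -3.672 3.251 1.575
endloop
endfacet
facet normal -0.423 -0.874 -0.239
outer loop
vertex -2.447 2.013 0.036
vertex -4.067 2.438 1.352
vertex -3.308 2.789 -1.275
endloop
endfacet
facet normal 0.492 -0.444 0.749
outer loop
vertex -2.447 2.013 0.036
vertex -2.053 2.825 0.259
vertex -4.067 2.438 1.352
endloop
endfacet
facet normal 0.424 0.874 0.239
outer loop
vertex -3.672 3.251 1.575
vertex -2.053 2.825 0.259
vertex -4.533 4.027 0.264
endloop
endfacet
facet normal -0.492 0.444 -0.749
outer loop
vertex -2.913 3.602 -1.052
vertex -3.308 2.789 -1.275
vertex -4.533 4.027 0.264
endloop
endfacet
facet normal 0.424 0.873 0.240
outer loop
vertex -4.533 4.027 0.264
vertex -2.053 2.825 0.259
vertex -2.913 3.602 -1.052
endloop
endfacet
facet normal 0.760 -0.200 -0.618
outer loop
vertex -2.913 3.602 -1.052
vertex -2.447 2.013 0.036
vertex -3.308 2.789 -1.275
endloop
endfacet
facet normal 0.761 -0.200 -0.617
outer loop
vertex -2.053 2.825 0.259
vertex -2.447 2.013 0.036
vertex -2.913 3.602 -1.052
endloop
endfacet
facet normal -0.325 0.823 -0.466
outer loop
vertex 0.122 3.462 1.544
vertex -0.684 2.927 1.161
vertex -0.623 3.457 2.054
endloop
endfacet
facet normal 0.462 0.568 0.681
outer loop
vertex 0.122 3.462 1.544
vertex -0.623 3.457 2.054
vertex 0.829 1.668 2.562
endloop
endfacet
facet normal 0.462 0.568 0.681
outer loop
vertex 0.829 1.668 2.562
vertex -0.623 3.457 2.054
vertex 0.084 1.663 3.071
endloop
endfacet
facet normal 0.325 -0.823 0.467
outer loop
vertex 0.829 1.668 2.562
vertex 0.084 1.663 3.071
vertex 0.024 1.133 2.179
endloop
endfacet
facet normal -0.325 0.823 -0.466
outer loop
vertex -0.623 3.457 2.054
vertex -0.684 2.927 1.161
vertex -1.413 3.053 1.892
endloop
endfacet
facet normal -0.357 0.350 0.866
outer loop
vertex -0.623 3.457 2.054
vertex -1.413 3.053 1.892
vertex 0.084 1.663 3.071
endloop
endfacet
facet normal -0.356 0.351 0.866
outer loop
vertex 0.084 1.663 3.071
vertex -1.413 3.053 1.892
vertex -0.706 1.26 2.909
endloop
endfacet
facet normal 0.324 -0.823 0.467
outer loop
vertex 0.084 1.663 3.071
vertex -0.706 1.26 2.909
vertex 0.024 1.133 2.179
endloop
endfacet
facet normal -0.325 0.823 -0.466
outer loop
vertex -1.413 3.053 1.892
vertex -0.684 2.927 1.161
vertex -1.654 2.554 1.179
endloop
endfacet
facet normal -0.908 -0.132 0.399
outer loop
vertex -1.413 3.053 1.892
vertex -1.654 2.554 1.179
vertex -0.706 1.26 2.909
endloop
endfacet
facet normal -0.907 -0.131 0.399
outer loop
vertex -0.706 1.26 2.909
vertex -1.654 2.554 1.179
vertex -0.947 0.761 2.197
endloop
endfacet
facet normal 0.324 -0.823 0.467
outer loop
vertex -0.706 1.26 2.909
vertex -0.947 0.761 2.197
vertex 0.024 1.133 2.179
endloop
endfacet
facet normal -0.325 0.822 -0.467
outer loop
vertex -1.654 2.554 1.179
vertex -0.684 2.927 1.161
vertex -1.164 2.336 0.454
endloop
endfacet
facet normal -0.774 -0.515 -0.369
outer loop
vertex -1.654 2.554 1.179
vertex -1.164 2.336 0.454
vertex -0.947 0.761 2.197
endloop
endfacet
facet normal -0.775 -0.514 -0.368
outer loop
vertex -0.947 0.761 2.197
vertex -1.164 2.336 0.454
vertex -0.457 0.542 1.471
endloop
endfacet
facet normal 0.324 -0.823 0.467
outer loop
vertex -0.947 0.761 2.197
vertex -0.457 0.542 1.471
vertex 0.024 1.133 2.179
endloop
endfacet
facet normal -0.324 0.822 -0.467
outer loop
vertex -1.164 2.336 0.454
vertex -0.684 2.927 1.161
vertex -0.312 2.562 0.261
endloop
endfacet
facet normal -0.059 -0.510 -0.858
outer loop
vertex -1.164 2.336 0.454
vertex -0.312 2.562 0.261
vertex -0.457 0.542 1.471
endloop
endfacet
facet normal -0.059 -0.510 -0.858
outer loop
vertex -0.457 0.542 1.471
vertex -0.312 2.562 0.261
vertex 0.395 0.769 1.278
endloop
endfacet
facet normal 0.325 -0.823 0.466
outer loop
vertex -0.457 0.542 1.471
vertex 0.395 0.769 1.278
vertex 0.024 1.133 2.179
endloop
endfacet
facet normal -0.324 0.822 -0.467
outer loop
vertex -0.312 2.562 0.261
vertex -0.684 2.927 1.161
vertex 0.26 3.063 0.746
endloop
endfacet
facet normal 0.702 -0.122 -0.702
outer loop
vertex -0.312 2.562 0.261
vertex 0.26 3.063 0.746
vertex 0.395 0.769 1.278
endloop
endfacet
facet normal 0.702 -0.122 -0.702
outer loop
vertex 0.395 0.769 1.278
vertex 0.26 3.063 0.746
vertex 0.967 1.27 1.763
endloop
endfacet
facet normal 0.325 -0.823 0.466
outer loop
vertex 0.395 0.769 1.278
vertex 0.967 1.27 1.763
vertex 0.024 1.133 2.179
endloop
endfacet
facet normal -0.324 0.823 -0.467
outer loop
vertex 0.26 3.063 0.746
vertex -0.684 2.927 1.161
vertex 0.122 3.462 1.544
endloop
endfacet
facet normal 0.934 0.358 -0.018
outer loop
vertex 0.26 3.063 0.746
vertex 0.122 3.462 1.544
vertex 0.967 1.27 1.763
endloop
endfacet
facet normal 0.934 0.358 -0.017
outer loop
vertex 0.967 1.27 1.763
vertex 0.122 3.462 1.544
vertex 0.829 1.668 2.562
endloop
endfacet
facet normal 0.325 -0.823 0.466
outer loop
vertex 0.967 1.27 1.763
vertex 0.829 1.668 2.562
vertex 0.024 1.133 2.179
endloop
endfacet

endsolid


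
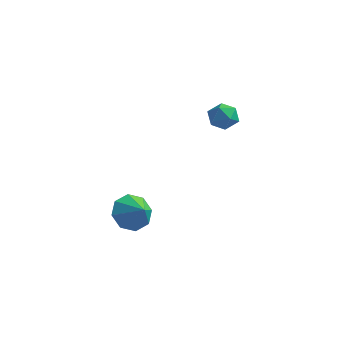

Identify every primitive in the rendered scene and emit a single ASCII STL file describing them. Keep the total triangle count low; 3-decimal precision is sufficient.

solid 
facet normal -0.728 0.372 -0.576
outer loop
vertex -3.309 -0.061 -4.474
vertex -3.94 -0.311 -3.838
vertex -3.428 0.45 -3.994
endloop
endfacet
facet normal 0.974 0.226 0.001
outer loop
vertex -3.309 -0.061 -4.474
vertex -3.428 0.45 -3.994
vertex -3.16 -0.709 -3.222
endloop
endfacet
facet normal -0.728 0.372 -0.576
outer loop
vertex -3.428 0.45 -3.994
vertex -3.94 -0.311 -3.838
vertex -3.847 0.515 -3.422
endloop
endfacet
facet normal 0.730 0.488 0.479
outer loop
vertex -3.428 0.45 -3.994
vertex -3.847 0.515 -3.422
vertex -3.16 -0.709 -3.222
endloop
endfacet
facet normal -0.729 0.372 -0.575
outer loop
vertex -3.847 0.515 -3.422
vertex -3.94 -0.311 -3.838
vertex -4.32 0.097 -3.093
endloop
endfacet
facet normal 0.327 0.328 0.886
outer loop
vertex -3.847 0.515 -3.422
vertex -4.32 0.097 -3.093
vertex -3.16 -0.709 -3.222
endloop
endfacet
facet normal -0.729 0.371 -0.575
outer loop
vertex -4.32 0.097 -3.093
vertex -3.94 -0.311 -3.838
vertex -4.57 -0.561 -3.201
endloop
endfacet
facet normal -0.002 -0.161 0.987
outer loop
vertex -4.32 0.097 -3.093
vertex -4.57 -0.561 -3.201
vertex -3.16 -0.709 -3.222
endloop
endfacet
facet normal -0.729 0.372 -0.575
outer loop
vertex -4.57 -0.561 -3.201
vertex -3.94 -0.311 -3.838
vertex -4.451 -1.072 -3.682
endloop
endfacet
facet normal -0.062 -0.692 0.720
outer loop
vertex -4.57 -0.561 -3.201
vertex -4.451 -1.072 -3.682
vertex -3.16 -0.709 -3.222
endloop
endfacet
facet normal -0.729 0.371 -0.575
outer loop
vertex -4.451 -1.072 -3.682
vertex -3.94 -0.311 -3.838
vertex -4.033 -1.138 -4.254
endloop
endfacet
facet normal 0.182 -0.953 0.243
outer loop
vertex -4.451 -1.072 -3.682
vertex -4.033 -1.138 -4.254
vertex -3.16 -0.709 -3.222
endloop
endfacet
facet normal -0.728 0.372 -0.576
outer loop
vertex -4.033 -1.138 -4.254
vertex -3.94 -0.311 -3.838
vertex -3.56 -0.719 -4.582
endloop
endfacet
facet normal 0.587 -0.793 -0.167
outer loop
vertex -4.033 -1.138 -4.254
vertex -3.56 -0.719 -4.582
vertex -3.16 -0.709 -3.222
endloop
endfacet
facet normal -0.728 0.372 -0.576
outer loop
vertex -3.56 -0.719 -4.582
vertex -3.94 -0.311 -3.838
vertex -3.309 -0.061 -4.474
endloop
endfacet
facet normal 0.914 -0.305 -0.267
outer loop
vertex -3.56 -0.719 -4.582
vertex -3.309 -0.061 -4.474
vertex -3.16 -0.709 -3.222
endloop
endfacet
facet normal -0.857 0.411 0.311
outer loop
vertex -1.388 2.15 1.273
vertex -1.52 1.579 1.664
vertex -1.161 2.118 1.94
endloop
endfacet
facet normal -0.370 0.913 0.170
outer loop
vertex -1.388 2.15 1.273
vertex -1.161 2.118 1.94
vertex -0.743 2.381 1.437
endloop
endfacet
facet normal -0.171 0.841 -0.513
outer loop
vertex -1.388 2.15 1.273
vertex -0.743 2.381 1.437
vertex -0.843 2.003 0.851
endloop
endfacet
facet normal -0.534 0.295 -0.792
outer loop
vertex -1.388 2.15 1.273
vertex -0.843 2.003 0.851
vertex -1.324 1.508 0.991
endloop
endfacet
facet normal -0.959 0.028 -0.282
outer loop
vertex -1.388 2.15 1.273
vertex -1.324 1.508 0.991
vertex -1.52 1.579 1.664
endloop
endfacet
facet normal 0.201 0.790 0.580
outer loop
vertex -0.743 2.381 1.437
vertex -1.161 2.118 1.94
vertex -0.476 1.952 1.929
endloop
endfacet
facet normal -0.587 -0.023 0.809
outer loop
vertex -1.161 2.118 1.94
vertex -1.52 1.579 1.664
vertex -0.957 1.457 2.069
endloop
endfacet
facet normal -0.752 -0.642 -0.151
outer loop
vertex -1.52 1.579 1.664
vertex -1.324 1.508 0.991
vertex -1.057 1.079 1.483
endloop
endfacet
facet normal -0.067 -0.211 -0.975
outer loop
vertex -1.324 1.508 0.991
vertex -0.843 2.003 0.851
vertex -0.639 1.342 0.98
endloop
endfacet
facet normal 0.522 0.673 -0.523
outer loop
vertex -0.843 2.003 0.851
vertex -0.743 2.381 1.437
vertex -0.28 1.881 1.256
endloop
endfacet
facet normal 0.534 -0.295 0.792
outer loop
vertex -0.412 1.31 1.647
vertex -0.476 1.952 1.929
vertex -0.957 1.457 2.069
endloop
endfacet
facet normal 0.171 -0.841 0.513
outer loop
vertex -0.412 1.31 1.647
vertex -0.957 1.457 2.069
vertex -1.057 1.079 1.483
endloop
endfacet
facet normal 0.370 -0.913 -0.170
outer loop
vertex -0.412 1.31 1.647
vertex -1.057 1.079 1.483
vertex -0.639 1.342 0.98
endloop
endfacet
facet normal 0.857 -0.411 -0.311
outer loop
vertex -0.412 1.31 1.647
vertex -0.639 1.342 0.98
vertex -0.28 1.881 1.256
endloop
endfacet
facet normal 0.959 -0.028 0.282
outer loop
vertex -0.412 1.31 1.647
vertex -0.28 1.881 1.256
vertex -0.476 1.952 1.929
endloop
endfacet
facet normal 0.067 0.211 0.975
outer loop
vertex -0.957 1.457 2.069
vertex -0.476 1.952 1.929
vertex -1.161 2.118 1.94
endloop
endfacet
facet normal -0.522 -0.673 0.523
outer loop
vertex -1.057 1.079 1.483
vertex -0.957 1.457 2.069
vertex -1.52 1.579 1.664
endloop
endfacet
facet normal -0.201 -0.790 -0.580
outer loop
vertex -0.639 1.342 0.98
vertex -1.057 1.079 1.483
vertex -1.324 1.508 0.991
endloop
endfacet
facet normal 0.587 0.023 -0.809
outer loop
vertex -0.28 1.881 1.256
vertex -0.639 1.342 0.98
vertex -0.843 2.003 0.851
endloop
endfacet
facet normal 0.752 0.642 0.151
outer loop
vertex -0.476 1.952 1.929
vertex -0.28 1.881 1.256
vertex -0.743 2.381 1.437
endloop
endfacet

endsolid


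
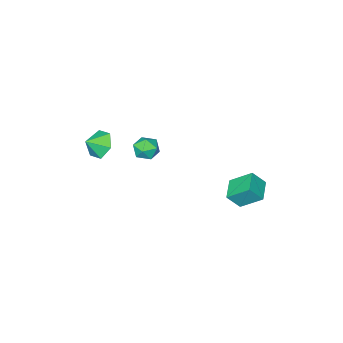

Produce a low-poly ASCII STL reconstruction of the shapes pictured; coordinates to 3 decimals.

solid 
facet normal -0.720 -0.662 0.207
outer loop
vertex -2.862 2.619 -2.223
vertex -3.457 3.008 -3.049
vertex -2.211 1.618 -3.163
endloop
endfacet
facet normal 0.547 -0.356 0.758
outer loop
vertex -1.283 2.472 -3.431
vertex -2.862 2.619 -2.223
vertex -2.211 1.618 -3.163
endloop
endfacet
facet normal -0.720 -0.662 0.208
outer loop
vertex -2.211 1.618 -3.163
vertex -3.457 3.008 -3.049
vertex -2.807 2.006 -3.989
endloop
endfacet
facet normal 0.428 -0.659 -0.618
outer loop
vertex -2.807 2.006 -3.989
vertex -1.283 2.472 -3.431
vertex -2.211 1.618 -3.163
endloop
endfacet
facet normal -0.428 0.659 0.619
outer loop
vertex -2.862 2.619 -2.223
vertex -2.529 3.862 -3.317
vertex -3.457 3.008 -3.049
endloop
endfacet
facet normal 0.547 -0.356 0.758
outer loop
vertex -1.933 3.474 -2.491
vertex -2.862 2.619 -2.223
vertex -1.283 2.472 -3.431
endloop
endfacet
facet normal -0.428 0.659 0.618
outer loop
vertex -1.933 3.474 -2.491
vertex -2.529 3.862 -3.317
vertex -2.862 2.619 -2.223
endloop
endfacet
facet normal -0.547 0.356 -0.758
outer loop
vertex -3.457 3.008 -3.049
vertex -2.529 3.862 -3.317
vertex -2.807 2.006 -3.989
endloop
endfacet
facet normal 0.428 -0.659 -0.619
outer loop
vertex -1.878 2.861 -4.257
vertex -1.283 2.472 -3.431
vertex -2.807 2.006 -3.989
endloop
endfacet
facet normal -0.547 0.356 -0.758
outer loop
vertex -2.807 2.006 -3.989
vertex -2.529 3.862 -3.317
vertex -1.878 2.861 -4.257
endloop
endfacet
facet normal 0.720 0.662 -0.207
outer loop
vertex -1.878 2.861 -4.257
vertex -1.933 3.474 -2.491
vertex -1.283 2.472 -3.431
endloop
endfacet
facet normal 0.719 0.663 -0.208
outer loop
vertex -2.529 3.862 -3.317
vertex -1.933 3.474 -2.491
vertex -1.878 2.861 -4.257
endloop
endfacet
facet normal -0.814 0.153 -0.560
outer loop
vertex 2.422 -4.046 -2.391
vertex 1.933 -3.823 -1.62
vertex 2.388 -3.154 -2.098
endloop
endfacet
facet normal 0.964 0.116 -0.241
outer loop
vertex 2.422 -4.046 -2.391
vertex 2.388 -3.154 -2.098
vertex 2.747 -3.977 -1.06
endloop
endfacet
facet normal -0.814 0.153 -0.560
outer loop
vertex 2.388 -3.154 -2.098
vertex 1.933 -3.823 -1.62
vertex 1.899 -2.931 -1.327
endloop
endfacet
facet normal 0.714 0.647 0.266
outer loop
vertex 2.388 -3.154 -2.098
vertex 1.899 -2.931 -1.327
vertex 2.747 -3.977 -1.06
endloop
endfacet
facet normal -0.814 0.153 -0.560
outer loop
vertex 1.899 -2.931 -1.327
vertex 1.933 -3.823 -1.62
vertex 1.444 -3.601 -0.849
endloop
endfacet
facet normal 0.265 0.434 0.861
outer loop
vertex 1.899 -2.931 -1.327
vertex 1.444 -3.601 -0.849
vertex 2.747 -3.977 -1.06
endloop
endfacet
facet normal -0.814 0.154 -0.560
outer loop
vertex 1.444 -3.601 -0.849
vertex 1.933 -3.823 -1.62
vertex 1.478 -4.493 -1.143
endloop
endfacet
facet normal 0.064 -0.310 0.949
outer loop
vertex 1.444 -3.601 -0.849
vertex 1.478 -4.493 -1.143
vertex 2.747 -3.977 -1.06
endloop
endfacet
facet normal -0.814 0.154 -0.561
outer loop
vertex 1.478 -4.493 -1.143
vertex 1.933 -3.823 -1.62
vertex 1.967 -4.716 -1.914
endloop
endfacet
facet normal 0.313 -0.841 0.442
outer loop
vertex 1.478 -4.493 -1.143
vertex 1.967 -4.716 -1.914
vertex 2.747 -3.977 -1.06
endloop
endfacet
facet normal -0.814 0.154 -0.561
outer loop
vertex 1.967 -4.716 -1.914
vertex 1.933 -3.823 -1.62
vertex 2.422 -4.046 -2.391
endloop
endfacet
facet normal 0.763 -0.628 -0.154
outer loop
vertex 1.967 -4.716 -1.914
vertex 2.422 -4.046 -2.391
vertex 2.747 -3.977 -1.06
endloop
endfacet
facet normal -0.992 0.000 -0.128
outer loop
vertex -0.05 -1.386 -1.657
vertex -0.054 -2.174 -1.626
vertex -0.139 -1.752 -0.965
endloop
endfacet
facet normal -0.780 0.589 0.212
outer loop
vertex -0.05 -1.386 -1.657
vertex -0.139 -1.752 -0.965
vertex 0.326 -1.118 -1.018
endloop
endfacet
facet normal -0.311 0.928 -0.206
outer loop
vertex -0.05 -1.386 -1.657
vertex 0.326 -1.118 -1.018
vertex 0.699 -1.147 -1.712
endloop
endfacet
facet normal -0.234 0.547 -0.804
outer loop
vertex -0.05 -1.386 -1.657
vertex 0.699 -1.147 -1.712
vertex 0.465 -1.799 -2.088
endloop
endfacet
facet normal -0.654 -0.026 -0.756
outer loop
vertex -0.05 -1.386 -1.657
vertex 0.465 -1.799 -2.088
vertex -0.054 -2.174 -1.626
endloop
endfacet
facet normal -0.441 0.391 0.808
outer loop
vertex 0.326 -1.118 -1.018
vertex -0.139 -1.752 -0.965
vertex 0.555 -1.741 -0.592
endloop
endfacet
facet normal -0.784 -0.564 0.259
outer loop
vertex -0.139 -1.752 -0.965
vertex -0.054 -2.174 -1.626
vertex 0.321 -2.393 -0.968
endloop
endfacet
facet normal -0.238 -0.606 -0.759
outer loop
vertex -0.054 -2.174 -1.626
vertex 0.465 -1.799 -2.088
vertex 0.694 -2.422 -1.662
endloop
endfacet
facet normal 0.444 0.323 -0.836
outer loop
vertex 0.465 -1.799 -2.088
vertex 0.699 -1.147 -1.712
vertex 1.159 -1.788 -1.715
endloop
endfacet
facet normal 0.318 0.939 0.131
outer loop
vertex 0.699 -1.147 -1.712
vertex 0.326 -1.118 -1.018
vertex 1.074 -1.366 -1.054
endloop
endfacet
facet normal 0.234 -0.547 0.804
outer loop
vertex 1.07 -2.154 -1.023
vertex 0.555 -1.741 -0.592
vertex 0.321 -2.393 -0.968
endloop
endfacet
facet normal 0.311 -0.928 0.206
outer loop
vertex 1.07 -2.154 -1.023
vertex 0.321 -2.393 -0.968
vertex 0.694 -2.422 -1.662
endloop
endfacet
facet normal 0.780 -0.589 -0.212
outer loop
vertex 1.07 -2.154 -1.023
vertex 0.694 -2.422 -1.662
vertex 1.159 -1.788 -1.715
endloop
endfacet
facet normal 0.992 -0.000 0.128
outer loop
vertex 1.07 -2.154 -1.023
vertex 1.159 -1.788 -1.715
vertex 1.074 -1.366 -1.054
endloop
endfacet
facet normal 0.654 0.026 0.756
outer loop
vertex 1.07 -2.154 -1.023
vertex 1.074 -1.366 -1.054
vertex 0.555 -1.741 -0.592
endloop
endfacet
facet normal -0.444 -0.323 0.836
outer loop
vertex 0.321 -2.393 -0.968
vertex 0.555 -1.741 -0.592
vertex -0.139 -1.752 -0.965
endloop
endfacet
facet normal -0.318 -0.939 -0.131
outer loop
vertex 0.694 -2.422 -1.662
vertex 0.321 -2.393 -0.968
vertex -0.054 -2.174 -1.626
endloop
endfacet
facet normal 0.441 -0.391 -0.808
outer loop
vertex 1.159 -1.788 -1.715
vertex 0.694 -2.422 -1.662
vertex 0.465 -1.799 -2.088
endloop
endfacet
facet normal 0.784 0.564 -0.259
outer loop
vertex 1.074 -1.366 -1.054
vertex 1.159 -1.788 -1.715
vertex 0.699 -1.147 -1.712
endloop
endfacet
facet normal 0.238 0.606 0.759
outer loop
vertex 0.555 -1.741 -0.592
vertex 1.074 -1.366 -1.054
vertex 0.326 -1.118 -1.018
endloop
endfacet

endsolid


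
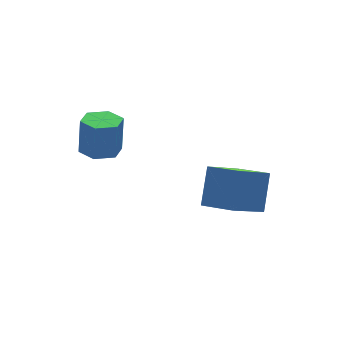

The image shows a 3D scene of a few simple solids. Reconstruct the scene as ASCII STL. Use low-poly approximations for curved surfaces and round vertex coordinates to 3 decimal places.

solid 
facet normal -0.105 -0.105 -0.989
outer loop
vertex -3.113 1.684 -0.395
vertex -4.001 1.869 -0.32
vertex -3.405 2.544 -0.455
endloop
endfacet
facet normal 0.941 0.310 -0.132
outer loop
vertex -3.113 1.684 -0.395
vertex -3.405 2.544 -0.455
vertex -2.931 1.865 1.326
endloop
endfacet
facet normal 0.941 0.310 -0.132
outer loop
vertex -2.931 1.865 1.326
vertex -3.405 2.544 -0.455
vertex -3.223 2.725 1.266
endloop
endfacet
facet normal 0.104 0.104 0.989
outer loop
vertex -2.931 1.865 1.326
vertex -3.223 2.725 1.266
vertex -3.819 2.051 1.4
endloop
endfacet
facet normal -0.105 -0.105 -0.989
outer loop
vertex -3.405 2.544 -0.455
vertex -4.001 1.869 -0.32
vertex -4.293 2.729 -0.38
endloop
endfacet
facet normal 0.192 0.974 -0.123
outer loop
vertex -3.405 2.544 -0.455
vertex -4.293 2.729 -0.38
vertex -3.223 2.725 1.266
endloop
endfacet
facet normal 0.193 0.973 -0.123
outer loop
vertex -3.223 2.725 1.266
vertex -4.293 2.729 -0.38
vertex -4.111 2.911 1.341
endloop
endfacet
facet normal 0.105 0.104 0.989
outer loop
vertex -3.223 2.725 1.266
vertex -4.111 2.911 1.341
vertex -3.819 2.051 1.4
endloop
endfacet
facet normal -0.104 -0.104 -0.989
outer loop
vertex -4.293 2.729 -0.38
vertex -4.001 1.869 -0.32
vertex -4.889 2.055 -0.246
endloop
endfacet
facet normal -0.748 0.663 0.009
outer loop
vertex -4.293 2.729 -0.38
vertex -4.889 2.055 -0.246
vertex -4.111 2.911 1.341
endloop
endfacet
facet normal -0.749 0.663 0.009
outer loop
vertex -4.111 2.911 1.341
vertex -4.889 2.055 -0.246
vertex -4.707 2.236 1.475
endloop
endfacet
facet normal 0.105 0.104 0.989
outer loop
vertex -4.111 2.911 1.341
vertex -4.707 2.236 1.475
vertex -3.819 2.051 1.4
endloop
endfacet
facet normal -0.104 -0.104 -0.989
outer loop
vertex -4.889 2.055 -0.246
vertex -4.001 1.869 -0.32
vertex -4.597 1.195 -0.186
endloop
endfacet
facet normal -0.941 -0.310 0.132
outer loop
vertex -4.889 2.055 -0.246
vertex -4.597 1.195 -0.186
vertex -4.707 2.236 1.475
endloop
endfacet
facet normal -0.941 -0.310 0.132
outer loop
vertex -4.707 2.236 1.475
vertex -4.597 1.195 -0.186
vertex -4.415 1.376 1.535
endloop
endfacet
facet normal 0.105 0.105 0.989
outer loop
vertex -4.707 2.236 1.475
vertex -4.415 1.376 1.535
vertex -3.819 2.051 1.4
endloop
endfacet
facet normal -0.105 -0.104 -0.989
outer loop
vertex -4.597 1.195 -0.186
vertex -4.001 1.869 -0.32
vertex -3.709 1.009 -0.261
endloop
endfacet
facet normal -0.194 -0.973 0.123
outer loop
vertex -4.597 1.195 -0.186
vertex -3.709 1.009 -0.261
vertex -4.415 1.376 1.535
endloop
endfacet
facet normal -0.192 -0.974 0.123
outer loop
vertex -4.415 1.376 1.535
vertex -3.709 1.009 -0.261
vertex -3.527 1.191 1.46
endloop
endfacet
facet normal 0.105 0.105 0.989
outer loop
vertex -4.415 1.376 1.535
vertex -3.527 1.191 1.46
vertex -3.819 2.051 1.4
endloop
endfacet
facet normal -0.105 -0.104 -0.989
outer loop
vertex -3.709 1.009 -0.261
vertex -4.001 1.869 -0.32
vertex -3.113 1.684 -0.395
endloop
endfacet
facet normal 0.749 -0.663 -0.009
outer loop
vertex -3.709 1.009 -0.261
vertex -3.113 1.684 -0.395
vertex -3.527 1.191 1.46
endloop
endfacet
facet normal 0.748 -0.663 -0.009
outer loop
vertex -3.527 1.191 1.46
vertex -3.113 1.684 -0.395
vertex -2.931 1.865 1.326
endloop
endfacet
facet normal 0.104 0.104 0.989
outer loop
vertex -3.527 1.191 1.46
vertex -2.931 1.865 1.326
vertex -3.819 2.051 1.4
endloop
endfacet
facet normal -0.386 -0.478 -0.789
outer loop
vertex -0.861 -3.888 -0.942
vertex -1.556 -2.472 -1.461
vertex 0.767 -3.472 -1.99
endloop
endfacet
facet normal 0.419 -0.853 0.312
outer loop
vertex 1.496 -2.568 -0.499
vertex -0.861 -3.888 -0.942
vertex 0.767 -3.472 -1.99
endloop
endfacet
facet normal -0.386 -0.479 -0.789
outer loop
vertex 0.767 -3.472 -1.99
vertex -1.556 -2.472 -1.461
vertex 0.072 -2.057 -2.509
endloop
endfacet
facet normal 0.822 0.210 -0.529
outer loop
vertex 0.072 -2.057 -2.509
vertex 1.496 -2.568 -0.499
vertex 0.767 -3.472 -1.99
endloop
endfacet
facet normal -0.822 -0.210 0.529
outer loop
vertex -0.861 -3.888 -0.942
vertex -0.827 -1.568 0.03
vertex -1.556 -2.472 -1.461
endloop
endfacet
facet normal 0.419 -0.853 0.313
outer loop
vertex -0.132 -2.983 0.549
vertex -0.861 -3.888 -0.942
vertex 1.496 -2.568 -0.499
endloop
endfacet
facet normal -0.822 -0.210 0.529
outer loop
vertex -0.132 -2.983 0.549
vertex -0.827 -1.568 0.03
vertex -0.861 -3.888 -0.942
endloop
endfacet
facet normal -0.419 0.853 -0.312
outer loop
vertex -1.556 -2.472 -1.461
vertex -0.827 -1.568 0.03
vertex 0.072 -2.057 -2.509
endloop
endfacet
facet normal 0.822 0.210 -0.529
outer loop
vertex 0.801 -1.152 -1.018
vertex 1.496 -2.568 -0.499
vertex 0.072 -2.057 -2.509
endloop
endfacet
facet normal -0.419 0.852 -0.313
outer loop
vertex 0.072 -2.057 -2.509
vertex -0.827 -1.568 0.03
vertex 0.801 -1.152 -1.018
endloop
endfacet
facet normal 0.386 0.478 0.789
outer loop
vertex 0.801 -1.152 -1.018
vertex -0.132 -2.983 0.549
vertex 1.496 -2.568 -0.499
endloop
endfacet
facet normal 0.385 0.479 0.789
outer loop
vertex -0.827 -1.568 0.03
vertex -0.132 -2.983 0.549
vertex 0.801 -1.152 -1.018
endloop
endfacet

endsolid


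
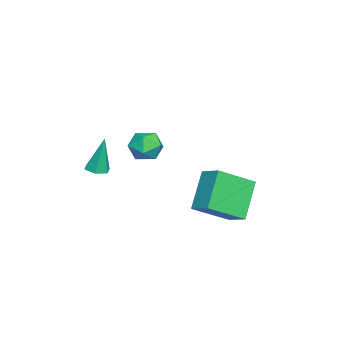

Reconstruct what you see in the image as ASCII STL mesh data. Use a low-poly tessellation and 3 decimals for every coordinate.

solid 
facet normal 0.079 0.966 -0.248
outer loop
vertex -1.358 -1.064 1.145
vertex -2.163 -0.885 1.587
vertex -1.352 -0.832 2.051
endloop
endfacet
facet normal 0.723 0.668 -0.176
outer loop
vertex -1.358 -1.064 1.145
vertex -1.352 -0.832 2.051
vertex -0.795 -1.517 1.741
endloop
endfacet
facet normal 0.766 0.121 -0.632
outer loop
vertex -1.358 -1.064 1.145
vertex -0.795 -1.517 1.741
vertex -1.262 -1.993 1.084
endloop
endfacet
facet normal 0.148 0.080 -0.986
outer loop
vertex -1.358 -1.064 1.145
vertex -1.262 -1.993 1.084
vertex -2.107 -1.603 0.989
endloop
endfacet
facet normal -0.277 0.602 -0.749
outer loop
vertex -1.358 -1.064 1.145
vertex -2.107 -1.603 0.989
vertex -2.163 -0.885 1.587
endloop
endfacet
facet normal 0.772 0.408 0.487
outer loop
vertex -0.795 -1.517 1.741
vertex -1.352 -0.832 2.051
vertex -1.253 -1.617 2.551
endloop
endfacet
facet normal -0.270 0.889 0.370
outer loop
vertex -1.352 -0.832 2.051
vertex -2.163 -0.885 1.587
vertex -2.098 -1.227 2.456
endloop
endfacet
facet normal -0.846 0.301 -0.441
outer loop
vertex -2.163 -0.885 1.587
vertex -2.107 -1.603 0.989
vertex -2.565 -1.703 1.799
endloop
endfacet
facet normal -0.159 -0.545 -0.824
outer loop
vertex -2.107 -1.603 0.989
vertex -1.262 -1.993 1.084
vertex -2.008 -2.388 1.489
endloop
endfacet
facet normal 0.841 -0.479 -0.251
outer loop
vertex -1.262 -1.993 1.084
vertex -0.795 -1.517 1.741
vertex -1.197 -2.335 1.953
endloop
endfacet
facet normal -0.148 -0.080 0.986
outer loop
vertex -2.002 -2.156 2.395
vertex -1.253 -1.617 2.551
vertex -2.098 -1.227 2.456
endloop
endfacet
facet normal -0.766 -0.121 0.632
outer loop
vertex -2.002 -2.156 2.395
vertex -2.098 -1.227 2.456
vertex -2.565 -1.703 1.799
endloop
endfacet
facet normal -0.723 -0.668 0.176
outer loop
vertex -2.002 -2.156 2.395
vertex -2.565 -1.703 1.799
vertex -2.008 -2.388 1.489
endloop
endfacet
facet normal -0.079 -0.966 0.248
outer loop
vertex -2.002 -2.156 2.395
vertex -2.008 -2.388 1.489
vertex -1.197 -2.335 1.953
endloop
endfacet
facet normal 0.277 -0.602 0.749
outer loop
vertex -2.002 -2.156 2.395
vertex -1.197 -2.335 1.953
vertex -1.253 -1.617 2.551
endloop
endfacet
facet normal 0.159 0.545 0.824
outer loop
vertex -2.098 -1.227 2.456
vertex -1.253 -1.617 2.551
vertex -1.352 -0.832 2.051
endloop
endfacet
facet normal -0.841 0.479 0.251
outer loop
vertex -2.565 -1.703 1.799
vertex -2.098 -1.227 2.456
vertex -2.163 -0.885 1.587
endloop
endfacet
facet normal -0.772 -0.408 -0.487
outer loop
vertex -2.008 -2.388 1.489
vertex -2.565 -1.703 1.799
vertex -2.107 -1.603 0.989
endloop
endfacet
facet normal 0.270 -0.889 -0.370
outer loop
vertex -1.197 -2.335 1.953
vertex -2.008 -2.388 1.489
vertex -1.262 -1.993 1.084
endloop
endfacet
facet normal 0.846 -0.301 0.441
outer loop
vertex -1.253 -1.617 2.551
vertex -1.197 -2.335 1.953
vertex -0.795 -1.517 1.741
endloop
endfacet
facet normal 0.052 -0.181 -0.982
outer loop
vertex 2.906 -2.806 2.173
vertex 2.319 -2.861 2.152
vertex 2.568 -2.333 2.068
endloop
endfacet
facet normal 0.777 0.599 0.196
outer loop
vertex 2.906 -2.806 2.173
vertex 2.568 -2.333 2.068
vertex 2.221 -2.519 4.008
endloop
endfacet
facet normal 0.052 -0.181 -0.982
outer loop
vertex 2.568 -2.333 2.068
vertex 2.319 -2.861 2.152
vertex 1.981 -2.388 2.047
endloop
endfacet
facet normal -0.096 0.992 0.078
outer loop
vertex 2.568 -2.333 2.068
vertex 1.981 -2.388 2.047
vertex 2.221 -2.519 4.008
endloop
endfacet
facet normal 0.052 -0.181 -0.982
outer loop
vertex 1.981 -2.388 2.047
vertex 2.319 -2.861 2.152
vertex 1.732 -2.916 2.131
endloop
endfacet
facet normal -0.887 0.440 0.138
outer loop
vertex 1.981 -2.388 2.047
vertex 1.732 -2.916 2.131
vertex 2.221 -2.519 4.008
endloop
endfacet
facet normal 0.052 -0.181 -0.982
outer loop
vertex 1.732 -2.916 2.131
vertex 2.319 -2.861 2.152
vertex 2.069 -3.389 2.236
endloop
endfacet
facet normal -0.804 -0.503 0.316
outer loop
vertex 1.732 -2.916 2.131
vertex 2.069 -3.389 2.236
vertex 2.221 -2.519 4.008
endloop
endfacet
facet normal 0.052 -0.181 -0.982
outer loop
vertex 2.069 -3.389 2.236
vertex 2.319 -2.861 2.152
vertex 2.656 -3.333 2.257
endloop
endfacet
facet normal 0.070 -0.898 0.435
outer loop
vertex 2.069 -3.389 2.236
vertex 2.656 -3.333 2.257
vertex 2.221 -2.519 4.008
endloop
endfacet
facet normal 0.052 -0.181 -0.982
outer loop
vertex 2.656 -3.333 2.257
vertex 2.319 -2.861 2.152
vertex 2.906 -2.806 2.173
endloop
endfacet
facet normal 0.859 -0.348 0.375
outer loop
vertex 2.656 -3.333 2.257
vertex 2.906 -2.806 2.173
vertex 2.221 -2.519 4.008
endloop
endfacet
facet normal -0.578 -0.702 -0.416
outer loop
vertex 3.245 1.52 0.65
vertex 1.854 1.716 2.251
vertex 2.232 2.981 -0.41
endloop
endfacet
facet normal 0.653 -0.093 -0.752
outer loop
vertex 2.926 3.824 0.089
vertex 3.245 1.52 0.65
vertex 2.232 2.981 -0.41
endloop
endfacet
facet normal -0.578 -0.702 -0.416
outer loop
vertex 2.232 2.981 -0.41
vertex 1.854 1.716 2.251
vertex 0.841 3.178 1.191
endloop
endfacet
facet normal -0.489 0.706 -0.512
outer loop
vertex 0.841 3.178 1.191
vertex 2.926 3.824 0.089
vertex 2.232 2.981 -0.41
endloop
endfacet
facet normal 0.490 -0.706 0.512
outer loop
vertex 3.245 1.52 0.65
vertex 2.548 2.559 2.75
vertex 1.854 1.716 2.251
endloop
endfacet
facet normal 0.653 -0.093 -0.752
outer loop
vertex 3.939 2.362 1.149
vertex 3.245 1.52 0.65
vertex 2.926 3.824 0.089
endloop
endfacet
facet normal 0.489 -0.706 0.512
outer loop
vertex 3.939 2.362 1.149
vertex 2.548 2.559 2.75
vertex 3.245 1.52 0.65
endloop
endfacet
facet normal -0.653 0.093 0.752
outer loop
vertex 1.854 1.716 2.251
vertex 2.548 2.559 2.75
vertex 0.841 3.178 1.191
endloop
endfacet
facet normal -0.489 0.706 -0.512
outer loop
vertex 1.535 4.02 1.69
vertex 2.926 3.824 0.089
vertex 0.841 3.178 1.191
endloop
endfacet
facet normal -0.653 0.093 0.752
outer loop
vertex 0.841 3.178 1.191
vertex 2.548 2.559 2.75
vertex 1.535 4.02 1.69
endloop
endfacet
facet normal 0.578 0.702 0.416
outer loop
vertex 1.535 4.02 1.69
vertex 3.939 2.362 1.149
vertex 2.926 3.824 0.089
endloop
endfacet
facet normal 0.578 0.702 0.416
outer loop
vertex 2.548 2.559 2.75
vertex 3.939 2.362 1.149
vertex 1.535 4.02 1.69
endloop
endfacet

endsolid
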